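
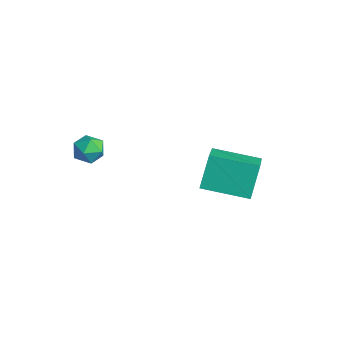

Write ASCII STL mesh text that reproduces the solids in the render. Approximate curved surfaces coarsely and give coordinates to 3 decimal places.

solid 
facet normal -0.407 -0.176 0.896
outer loop
vertex -3.148 -3.179 0.598
vertex -2.842 -3.86 0.603
vertex -2.467 -3.28 0.887
endloop
endfacet
facet normal -0.268 0.519 0.812
outer loop
vertex -3.148 -3.179 0.598
vertex -2.467 -3.28 0.887
vertex -2.607 -2.684 0.46
endloop
endfacet
facet normal -0.622 0.746 0.236
outer loop
vertex -3.148 -3.179 0.598
vertex -2.607 -2.684 0.46
vertex -3.068 -2.895 -0.088
endloop
endfacet
facet normal -0.981 0.193 -0.035
outer loop
vertex -3.148 -3.179 0.598
vertex -3.068 -2.895 -0.088
vertex -3.214 -3.622 0.001
endloop
endfacet
facet normal -0.847 -0.378 0.374
outer loop
vertex -3.148 -3.179 0.598
vertex -3.214 -3.622 0.001
vertex -2.842 -3.86 0.603
endloop
endfacet
facet normal 0.431 0.590 0.683
outer loop
vertex -2.607 -2.684 0.46
vertex -2.467 -3.28 0.887
vertex -1.966 -3.058 0.379
endloop
endfacet
facet normal 0.206 -0.535 0.819
outer loop
vertex -2.467 -3.28 0.887
vertex -2.842 -3.86 0.603
vertex -2.112 -3.785 0.468
endloop
endfacet
facet normal -0.506 -0.862 -0.028
outer loop
vertex -2.842 -3.86 0.603
vertex -3.214 -3.622 0.001
vertex -2.573 -3.996 -0.08
endloop
endfacet
facet normal -0.724 0.061 -0.687
outer loop
vertex -3.214 -3.622 0.001
vertex -3.068 -2.895 -0.088
vertex -2.713 -3.4 -0.507
endloop
endfacet
facet normal -0.144 0.958 -0.248
outer loop
vertex -3.068 -2.895 -0.088
vertex -2.607 -2.684 0.46
vertex -2.338 -2.82 -0.223
endloop
endfacet
facet normal 0.981 -0.193 0.035
outer loop
vertex -2.032 -3.501 -0.218
vertex -1.966 -3.058 0.379
vertex -2.112 -3.785 0.468
endloop
endfacet
facet normal 0.622 -0.746 -0.236
outer loop
vertex -2.032 -3.501 -0.218
vertex -2.112 -3.785 0.468
vertex -2.573 -3.996 -0.08
endloop
endfacet
facet normal 0.268 -0.519 -0.812
outer loop
vertex -2.032 -3.501 -0.218
vertex -2.573 -3.996 -0.08
vertex -2.713 -3.4 -0.507
endloop
endfacet
facet normal 0.407 0.176 -0.896
outer loop
vertex -2.032 -3.501 -0.218
vertex -2.713 -3.4 -0.507
vertex -2.338 -2.82 -0.223
endloop
endfacet
facet normal 0.847 0.378 -0.374
outer loop
vertex -2.032 -3.501 -0.218
vertex -2.338 -2.82 -0.223
vertex -1.966 -3.058 0.379
endloop
endfacet
facet normal 0.724 -0.061 0.687
outer loop
vertex -2.112 -3.785 0.468
vertex -1.966 -3.058 0.379
vertex -2.467 -3.28 0.887
endloop
endfacet
facet normal 0.144 -0.958 0.248
outer loop
vertex -2.573 -3.996 -0.08
vertex -2.112 -3.785 0.468
vertex -2.842 -3.86 0.603
endloop
endfacet
facet normal -0.431 -0.590 -0.683
outer loop
vertex -2.713 -3.4 -0.507
vertex -2.573 -3.996 -0.08
vertex -3.214 -3.622 0.001
endloop
endfacet
facet normal -0.206 0.535 -0.819
outer loop
vertex -2.338 -2.82 -0.223
vertex -2.713 -3.4 -0.507
vertex -3.068 -2.895 -0.088
endloop
endfacet
facet normal 0.506 0.862 0.028
outer loop
vertex -1.966 -3.058 0.379
vertex -2.338 -2.82 -0.223
vertex -2.607 -2.684 0.46
endloop
endfacet
facet normal -0.316 0.434 0.844
outer loop
vertex 1.133 0.08 1.227
vertex 2.385 1.643 0.893
vertex -0.388 1.067 0.149
endloop
endfacet
facet normal -0.616 -0.770 0.165
outer loop
vertex 0.115 0.377 -1.193
vertex 1.133 0.08 1.227
vertex -0.388 1.067 0.149
endloop
endfacet
facet normal -0.316 0.434 0.843
outer loop
vertex -0.388 1.067 0.149
vertex 2.385 1.643 0.893
vertex 0.864 2.63 -0.186
endloop
endfacet
facet normal -0.721 0.468 -0.511
outer loop
vertex 0.864 2.63 -0.186
vertex 0.115 0.377 -1.193
vertex -0.388 1.067 0.149
endloop
endfacet
facet normal 0.721 -0.468 0.511
outer loop
vertex 1.133 0.08 1.227
vertex 2.888 0.953 -0.449
vertex 2.385 1.643 0.893
endloop
endfacet
facet normal -0.617 -0.770 0.165
outer loop
vertex 1.636 -0.61 -0.114
vertex 1.133 0.08 1.227
vertex 0.115 0.377 -1.193
endloop
endfacet
facet normal 0.721 -0.468 0.511
outer loop
vertex 1.636 -0.61 -0.114
vertex 2.888 0.953 -0.449
vertex 1.133 0.08 1.227
endloop
endfacet
facet normal 0.617 0.770 -0.165
outer loop
vertex 2.385 1.643 0.893
vertex 2.888 0.953 -0.449
vertex 0.864 2.63 -0.186
endloop
endfacet
facet normal -0.721 0.468 -0.511
outer loop
vertex 1.367 1.94 -1.527
vertex 0.115 0.377 -1.193
vertex 0.864 2.63 -0.186
endloop
endfacet
facet normal 0.616 0.770 -0.165
outer loop
vertex 0.864 2.63 -0.186
vertex 2.888 0.953 -0.449
vertex 1.367 1.94 -1.527
endloop
endfacet
facet normal 0.317 -0.434 -0.843
outer loop
vertex 1.367 1.94 -1.527
vertex 1.636 -0.61 -0.114
vertex 0.115 0.377 -1.193
endloop
endfacet
facet normal 0.316 -0.434 -0.844
outer loop
vertex 2.888 0.953 -0.449
vertex 1.636 -0.61 -0.114
vertex 1.367 1.94 -1.527
endloop
endfacet

endsolid


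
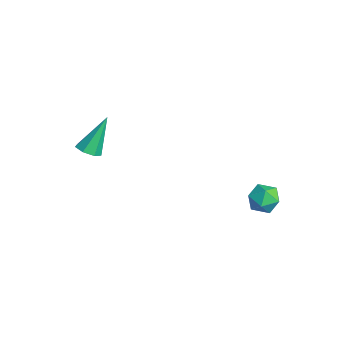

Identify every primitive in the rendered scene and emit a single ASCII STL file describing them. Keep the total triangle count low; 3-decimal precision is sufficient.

solid 
facet normal 0.171 -0.510 -0.843
outer loop
vertex -3.373 -2.801 1.023
vertex -3.804 -2.429 0.71
vertex -3.165 -2.335 0.783
endloop
endfacet
facet normal 0.831 -0.088 0.550
outer loop
vertex -3.373 -2.801 1.023
vertex -3.165 -2.335 0.783
vertex -4.156 -1.391 2.43
endloop
endfacet
facet normal 0.171 -0.510 -0.843
outer loop
vertex -3.165 -2.335 0.783
vertex -3.804 -2.429 0.71
vertex -3.439 -1.939 0.488
endloop
endfacet
facet normal 0.776 0.620 0.112
outer loop
vertex -3.165 -2.335 0.783
vertex -3.439 -1.939 0.488
vertex -4.156 -1.391 2.43
endloop
endfacet
facet normal 0.171 -0.509 -0.843
outer loop
vertex -3.439 -1.939 0.488
vertex -3.804 -2.429 0.71
vertex -3.988 -1.913 0.361
endloop
endfacet
facet normal 0.100 0.967 -0.236
outer loop
vertex -3.439 -1.939 0.488
vertex -3.988 -1.913 0.361
vertex -4.156 -1.391 2.43
endloop
endfacet
facet normal 0.173 -0.509 -0.843
outer loop
vertex -3.988 -1.913 0.361
vertex -3.804 -2.429 0.71
vertex -4.398 -2.276 0.496
endloop
endfacet
facet normal -0.686 0.690 -0.230
outer loop
vertex -3.988 -1.913 0.361
vertex -4.398 -2.276 0.496
vertex -4.156 -1.391 2.43
endloop
endfacet
facet normal 0.173 -0.509 -0.843
outer loop
vertex -4.398 -2.276 0.496
vertex -3.804 -2.429 0.71
vertex -4.361 -2.754 0.792
endloop
endfacet
facet normal -0.992 0.000 0.124
outer loop
vertex -4.398 -2.276 0.496
vertex -4.361 -2.754 0.792
vertex -4.156 -1.391 2.43
endloop
endfacet
facet normal 0.173 -0.509 -0.843
outer loop
vertex -4.361 -2.754 0.792
vertex -3.804 -2.429 0.71
vertex -3.905 -2.988 1.027
endloop
endfacet
facet normal -0.588 -0.584 0.560
outer loop
vertex -4.361 -2.754 0.792
vertex -3.905 -2.988 1.027
vertex -4.156 -1.391 2.43
endloop
endfacet
facet normal 0.173 -0.509 -0.843
outer loop
vertex -3.905 -2.988 1.027
vertex -3.804 -2.429 0.71
vertex -3.373 -2.801 1.023
endloop
endfacet
facet normal 0.225 -0.623 0.749
outer loop
vertex -3.905 -2.988 1.027
vertex -3.373 -2.801 1.023
vertex -4.156 -1.391 2.43
endloop
endfacet
facet normal -0.717 0.519 0.465
outer loop
vertex 1.318 3.973 0.123
vertex 1.429 3.521 0.799
vertex 1.859 4.211 0.692
endloop
endfacet
facet normal -0.385 0.923 -0.020
outer loop
vertex 1.318 3.973 0.123
vertex 1.859 4.211 0.692
vertex 2.047 4.272 -0.104
endloop
endfacet
facet normal -0.452 0.604 -0.657
outer loop
vertex 1.318 3.973 0.123
vertex 2.047 4.272 -0.104
vertex 1.734 3.619 -0.489
endloop
endfacet
facet normal -0.826 0.004 -0.564
outer loop
vertex 1.318 3.973 0.123
vertex 1.734 3.619 -0.489
vertex 1.351 3.155 0.069
endloop
endfacet
facet normal -0.990 -0.049 0.130
outer loop
vertex 1.318 3.973 0.123
vertex 1.351 3.155 0.069
vertex 1.429 3.521 0.799
endloop
endfacet
facet normal 0.309 0.940 0.145
outer loop
vertex 2.047 4.272 -0.104
vertex 1.859 4.211 0.692
vertex 2.609 4.005 0.431
endloop
endfacet
facet normal -0.229 0.287 0.930
outer loop
vertex 1.859 4.211 0.692
vertex 1.429 3.521 0.799
vertex 2.226 3.541 0.989
endloop
endfacet
facet normal -0.670 -0.632 0.389
outer loop
vertex 1.429 3.521 0.799
vertex 1.351 3.155 0.069
vertex 1.913 2.888 0.604
endloop
endfacet
facet normal -0.405 -0.547 -0.733
outer loop
vertex 1.351 3.155 0.069
vertex 1.734 3.619 -0.489
vertex 2.101 2.949 -0.192
endloop
endfacet
facet normal 0.200 0.425 -0.883
outer loop
vertex 1.734 3.619 -0.489
vertex 2.047 4.272 -0.104
vertex 2.531 3.639 -0.299
endloop
endfacet
facet normal 0.826 -0.004 0.564
outer loop
vertex 2.642 3.187 0.377
vertex 2.609 4.005 0.431
vertex 2.226 3.541 0.989
endloop
endfacet
facet normal 0.452 -0.604 0.657
outer loop
vertex 2.642 3.187 0.377
vertex 2.226 3.541 0.989
vertex 1.913 2.888 0.604
endloop
endfacet
facet normal 0.385 -0.923 0.020
outer loop
vertex 2.642 3.187 0.377
vertex 1.913 2.888 0.604
vertex 2.101 2.949 -0.192
endloop
endfacet
facet normal 0.717 -0.519 -0.465
outer loop
vertex 2.642 3.187 0.377
vertex 2.101 2.949 -0.192
vertex 2.531 3.639 -0.299
endloop
endfacet
facet normal 0.990 0.049 -0.130
outer loop
vertex 2.642 3.187 0.377
vertex 2.531 3.639 -0.299
vertex 2.609 4.005 0.431
endloop
endfacet
facet normal 0.405 0.547 0.733
outer loop
vertex 2.226 3.541 0.989
vertex 2.609 4.005 0.431
vertex 1.859 4.211 0.692
endloop
endfacet
facet normal -0.200 -0.425 0.883
outer loop
vertex 1.913 2.888 0.604
vertex 2.226 3.541 0.989
vertex 1.429 3.521 0.799
endloop
endfacet
facet normal -0.309 -0.940 -0.145
outer loop
vertex 2.101 2.949 -0.192
vertex 1.913 2.888 0.604
vertex 1.351 3.155 0.069
endloop
endfacet
facet normal 0.229 -0.287 -0.930
outer loop
vertex 2.531 3.639 -0.299
vertex 2.101 2.949 -0.192
vertex 1.734 3.619 -0.489
endloop
endfacet
facet normal 0.670 0.632 -0.389
outer loop
vertex 2.609 4.005 0.431
vertex 2.531 3.639 -0.299
vertex 2.047 4.272 -0.104
endloop
endfacet

endsolid


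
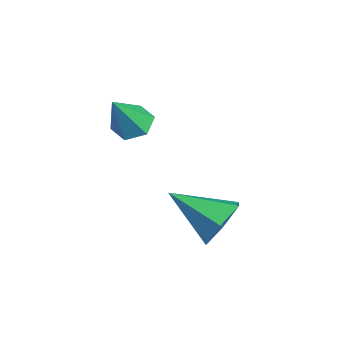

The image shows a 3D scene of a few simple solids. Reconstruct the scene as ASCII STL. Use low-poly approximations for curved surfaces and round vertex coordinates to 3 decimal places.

solid 
facet normal -0.341 0.432 -0.835
outer loop
vertex -1.705 -1.581 2.674
vertex -2.193 -1.206 3.067
vertex -1.531 -0.925 2.942
endloop
endfacet
facet normal 0.971 -0.214 -0.106
outer loop
vertex -1.705 -1.581 2.674
vertex -1.531 -0.925 2.942
vertex -1.587 -1.974 4.553
endloop
endfacet
facet normal -0.341 0.432 -0.835
outer loop
vertex -1.531 -0.925 2.942
vertex -2.193 -1.206 3.067
vertex -2.018 -0.55 3.335
endloop
endfacet
facet normal 0.738 0.554 0.386
outer loop
vertex -1.531 -0.925 2.942
vertex -2.018 -0.55 3.335
vertex -1.587 -1.974 4.553
endloop
endfacet
facet normal -0.339 0.432 -0.836
outer loop
vertex -2.018 -0.55 3.335
vertex -2.193 -1.206 3.067
vertex -2.681 -0.83 3.459
endloop
endfacet
facet normal -0.119 0.624 0.772
outer loop
vertex -2.018 -0.55 3.335
vertex -2.681 -0.83 3.459
vertex -1.587 -1.974 4.553
endloop
endfacet
facet normal -0.340 0.431 -0.836
outer loop
vertex -2.681 -0.83 3.459
vertex -2.193 -1.206 3.067
vertex -2.855 -1.487 3.191
endloop
endfacet
facet normal -0.743 -0.075 0.665
outer loop
vertex -2.681 -0.83 3.459
vertex -2.855 -1.487 3.191
vertex -1.587 -1.974 4.553
endloop
endfacet
facet normal -0.340 0.433 -0.835
outer loop
vertex -2.855 -1.487 3.191
vertex -2.193 -1.206 3.067
vertex -2.367 -1.862 2.798
endloop
endfacet
facet normal -0.509 -0.843 0.172
outer loop
vertex -2.855 -1.487 3.191
vertex -2.367 -1.862 2.798
vertex -1.587 -1.974 4.553
endloop
endfacet
facet normal -0.340 0.433 -0.835
outer loop
vertex -2.367 -1.862 2.798
vertex -2.193 -1.206 3.067
vertex -1.705 -1.581 2.674
endloop
endfacet
facet normal 0.348 -0.913 -0.213
outer loop
vertex -2.367 -1.862 2.798
vertex -1.705 -1.581 2.674
vertex -1.587 -1.974 4.553
endloop
endfacet
facet normal 0.499 0.718 -0.486
outer loop
vertex 2.18 0.404 1.145
vertex 1.357 0.639 0.647
vertex 1.558 1.083 1.509
endloop
endfacet
facet normal 0.345 -0.178 0.922
outer loop
vertex 2.18 0.404 1.145
vertex 1.558 1.083 1.509
vertex 0.383 -0.759 1.593
endloop
endfacet
facet normal 0.501 0.717 -0.486
outer loop
vertex 1.558 1.083 1.509
vertex 1.357 0.639 0.647
vertex 0.736 1.319 1.01
endloop
endfacet
facet normal -0.426 0.311 0.849
outer loop
vertex 1.558 1.083 1.509
vertex 0.736 1.319 1.01
vertex 0.383 -0.759 1.593
endloop
endfacet
facet normal 0.501 0.717 -0.486
outer loop
vertex 0.736 1.319 1.01
vertex 1.357 0.639 0.647
vertex 0.535 0.875 0.148
endloop
endfacet
facet normal -0.972 0.200 0.124
outer loop
vertex 0.736 1.319 1.01
vertex 0.535 0.875 0.148
vertex 0.383 -0.759 1.593
endloop
endfacet
facet normal 0.500 0.717 -0.485
outer loop
vertex 0.535 0.875 0.148
vertex 1.357 0.639 0.647
vertex 1.157 0.195 -0.215
endloop
endfacet
facet normal -0.747 -0.400 -0.531
outer loop
vertex 0.535 0.875 0.148
vertex 1.157 0.195 -0.215
vertex 0.383 -0.759 1.593
endloop
endfacet
facet normal 0.499 0.718 -0.485
outer loop
vertex 1.157 0.195 -0.215
vertex 1.357 0.639 0.647
vertex 1.979 -0.04 0.283
endloop
endfacet
facet normal 0.024 -0.888 -0.459
outer loop
vertex 1.157 0.195 -0.215
vertex 1.979 -0.04 0.283
vertex 0.383 -0.759 1.593
endloop
endfacet
facet normal 0.499 0.718 -0.486
outer loop
vertex 1.979 -0.04 0.283
vertex 1.357 0.639 0.647
vertex 2.18 0.404 1.145
endloop
endfacet
facet normal 0.570 -0.777 0.267
outer loop
vertex 1.979 -0.04 0.283
vertex 2.18 0.404 1.145
vertex 0.383 -0.759 1.593
endloop
endfacet

endsolid


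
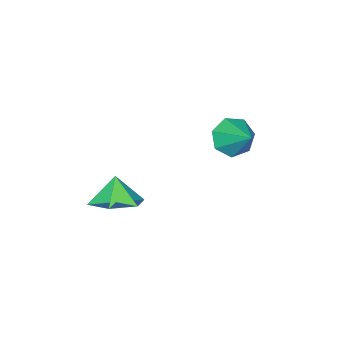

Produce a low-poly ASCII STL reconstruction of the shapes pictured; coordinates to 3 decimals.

solid 
facet normal 0.356 0.300 -0.885
outer loop
vertex 3.01 0.244 -2.855
vertex 2.194 -0.136 -3.312
vertex 2.192 0.82 -2.989
endloop
endfacet
facet normal 0.140 0.408 0.902
outer loop
vertex 3.01 0.244 -2.855
vertex 2.192 0.82 -2.989
vertex 1.806 -0.464 -2.348
endloop
endfacet
facet normal 0.356 0.300 -0.885
outer loop
vertex 2.192 0.82 -2.989
vertex 2.194 -0.136 -3.312
vertex 1.376 0.44 -3.446
endloop
endfacet
facet normal -0.589 0.496 0.639
outer loop
vertex 2.192 0.82 -2.989
vertex 1.376 0.44 -3.446
vertex 1.806 -0.464 -2.348
endloop
endfacet
facet normal 0.356 0.300 -0.885
outer loop
vertex 1.376 0.44 -3.446
vertex 2.194 -0.136 -3.312
vertex 1.378 -0.517 -3.77
endloop
endfacet
facet normal -0.952 -0.100 0.290
outer loop
vertex 1.376 0.44 -3.446
vertex 1.378 -0.517 -3.77
vertex 1.806 -0.464 -2.348
endloop
endfacet
facet normal 0.356 0.300 -0.885
outer loop
vertex 1.378 -0.517 -3.77
vertex 2.194 -0.136 -3.312
vertex 2.196 -1.093 -3.636
endloop
endfacet
facet normal -0.586 -0.784 0.206
outer loop
vertex 1.378 -0.517 -3.77
vertex 2.196 -1.093 -3.636
vertex 1.806 -0.464 -2.348
endloop
endfacet
facet normal 0.356 0.300 -0.885
outer loop
vertex 2.196 -1.093 -3.636
vertex 2.194 -0.136 -3.312
vertex 3.013 -0.713 -3.178
endloop
endfacet
facet normal 0.143 -0.872 0.469
outer loop
vertex 2.196 -1.093 -3.636
vertex 3.013 -0.713 -3.178
vertex 1.806 -0.464 -2.348
endloop
endfacet
facet normal 0.356 0.300 -0.885
outer loop
vertex 3.013 -0.713 -3.178
vertex 2.194 -0.136 -3.312
vertex 3.01 0.244 -2.855
endloop
endfacet
facet normal 0.506 -0.274 0.818
outer loop
vertex 3.013 -0.713 -3.178
vertex 3.01 0.244 -2.855
vertex 1.806 -0.464 -2.348
endloop
endfacet
facet normal -0.316 -0.748 -0.584
outer loop
vertex -1.511 1.985 -2.315
vertex -1.984 1.693 -1.685
vertex -2.191 2.246 -2.282
endloop
endfacet
facet normal 0.299 0.837 -0.458
outer loop
vertex -1.511 1.985 -2.315
vertex -2.191 2.246 -2.282
vertex -1.516 2.807 -0.815
endloop
endfacet
facet normal -0.314 -0.748 -0.584
outer loop
vertex -2.191 2.246 -2.282
vertex -1.984 1.693 -1.685
vertex -2.715 2.09 -1.8
endloop
endfacet
facet normal -0.410 0.899 -0.155
outer loop
vertex -2.191 2.246 -2.282
vertex -2.715 2.09 -1.8
vertex -1.516 2.807 -0.815
endloop
endfacet
facet normal -0.314 -0.748 -0.585
outer loop
vertex -2.715 2.09 -1.8
vertex -1.984 1.693 -1.685
vertex -2.689 1.635 -1.232
endloop
endfacet
facet normal -0.703 0.539 0.464
outer loop
vertex -2.715 2.09 -1.8
vertex -2.689 1.635 -1.232
vertex -1.516 2.807 -0.815
endloop
endfacet
facet normal -0.314 -0.748 -0.585
outer loop
vertex -2.689 1.635 -1.232
vertex -1.984 1.693 -1.685
vertex -2.132 1.223 -1.005
endloop
endfacet
facet normal -0.359 0.028 0.933
outer loop
vertex -2.689 1.635 -1.232
vertex -2.132 1.223 -1.005
vertex -1.516 2.807 -0.815
endloop
endfacet
facet normal -0.315 -0.747 -0.585
outer loop
vertex -2.132 1.223 -1.005
vertex -1.984 1.693 -1.685
vertex -1.464 1.165 -1.29
endloop
endfacet
facet normal 0.362 -0.248 0.899
outer loop
vertex -2.132 1.223 -1.005
vertex -1.464 1.165 -1.29
vertex -1.516 2.807 -0.815
endloop
endfacet
facet normal -0.316 -0.748 -0.584
outer loop
vertex -1.464 1.165 -1.29
vertex -1.984 1.693 -1.685
vertex -1.188 1.504 -1.873
endloop
endfacet
facet normal 0.918 -0.083 0.387
outer loop
vertex -1.464 1.165 -1.29
vertex -1.188 1.504 -1.873
vertex -1.516 2.807 -0.815
endloop
endfacet
facet normal -0.315 -0.748 -0.584
outer loop
vertex -1.188 1.504 -1.873
vertex -1.984 1.693 -1.685
vertex -1.511 1.985 -2.315
endloop
endfacet
facet normal 0.891 0.400 -0.216
outer loop
vertex -1.188 1.504 -1.873
vertex -1.511 1.985 -2.315
vertex -1.516 2.807 -0.815
endloop
endfacet

endsolid


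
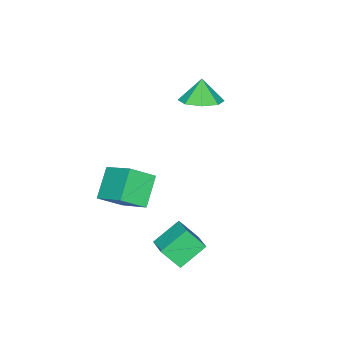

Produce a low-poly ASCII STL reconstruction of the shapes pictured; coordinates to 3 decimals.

solid 
facet normal -0.769 -0.260 0.584
outer loop
vertex 0.389 -3.288 -0.566
vertex 0.7 -1.743 0.531
vertex -0.47 -2.545 -1.368
endloop
endfacet
facet normal -0.162 -0.804 -0.571
outer loop
vertex 0.8 -2.117 -2.331
vertex 0.389 -3.288 -0.566
vertex -0.47 -2.545 -1.368
endloop
endfacet
facet normal -0.770 -0.259 0.584
outer loop
vertex -0.47 -2.545 -1.368
vertex 0.7 -1.743 0.531
vertex -0.159 -1.0 -0.272
endloop
endfacet
facet normal -0.618 0.534 -0.577
outer loop
vertex -0.159 -1.0 -0.272
vertex 0.8 -2.117 -2.331
vertex -0.47 -2.545 -1.368
endloop
endfacet
facet normal 0.618 -0.534 0.577
outer loop
vertex 0.389 -3.288 -0.566
vertex 1.97 -1.315 -0.432
vertex 0.7 -1.743 0.531
endloop
endfacet
facet normal -0.162 -0.805 -0.571
outer loop
vertex 1.659 -2.86 -1.528
vertex 0.389 -3.288 -0.566
vertex 0.8 -2.117 -2.331
endloop
endfacet
facet normal 0.617 -0.534 0.578
outer loop
vertex 1.659 -2.86 -1.528
vertex 1.97 -1.315 -0.432
vertex 0.389 -3.288 -0.566
endloop
endfacet
facet normal 0.162 0.805 0.571
outer loop
vertex 0.7 -1.743 0.531
vertex 1.97 -1.315 -0.432
vertex -0.159 -1.0 -0.272
endloop
endfacet
facet normal -0.617 0.534 -0.577
outer loop
vertex 1.111 -0.572 -1.234
vertex 0.8 -2.117 -2.331
vertex -0.159 -1.0 -0.272
endloop
endfacet
facet normal 0.162 0.804 0.572
outer loop
vertex -0.159 -1.0 -0.272
vertex 1.97 -1.315 -0.432
vertex 1.111 -0.572 -1.234
endloop
endfacet
facet normal 0.770 0.259 -0.583
outer loop
vertex 1.111 -0.572 -1.234
vertex 1.659 -2.86 -1.528
vertex 0.8 -2.117 -2.331
endloop
endfacet
facet normal 0.769 0.259 -0.584
outer loop
vertex 1.97 -1.315 -0.432
vertex 1.659 -2.86 -1.528
vertex 1.111 -0.572 -1.234
endloop
endfacet
facet normal -0.791 0.319 0.521
outer loop
vertex 0.764 0.902 -1.586
vertex 1.381 1.752 -1.17
vertex 0.396 1.674 -2.618
endloop
endfacet
facet normal -0.546 -0.752 -0.368
outer loop
vertex 1.599 1.188 -3.41
vertex 0.764 0.902 -1.586
vertex 0.396 1.674 -2.618
endloop
endfacet
facet normal -0.791 0.320 0.521
outer loop
vertex 0.396 1.674 -2.618
vertex 1.381 1.752 -1.17
vertex 1.014 2.524 -2.202
endloop
endfacet
facet normal -0.274 0.576 -0.770
outer loop
vertex 1.014 2.524 -2.202
vertex 1.599 1.188 -3.41
vertex 0.396 1.674 -2.618
endloop
endfacet
facet normal 0.274 -0.576 0.770
outer loop
vertex 0.764 0.902 -1.586
vertex 2.584 1.266 -1.962
vertex 1.381 1.752 -1.17
endloop
endfacet
facet normal -0.547 -0.752 -0.368
outer loop
vertex 1.966 0.416 -2.378
vertex 0.764 0.902 -1.586
vertex 1.599 1.188 -3.41
endloop
endfacet
facet normal 0.274 -0.576 0.770
outer loop
vertex 1.966 0.416 -2.378
vertex 2.584 1.266 -1.962
vertex 0.764 0.902 -1.586
endloop
endfacet
facet normal 0.546 0.752 0.368
outer loop
vertex 1.381 1.752 -1.17
vertex 2.584 1.266 -1.962
vertex 1.014 2.524 -2.202
endloop
endfacet
facet normal -0.274 0.576 -0.770
outer loop
vertex 2.216 2.038 -2.994
vertex 1.599 1.188 -3.41
vertex 1.014 2.524 -2.202
endloop
endfacet
facet normal 0.547 0.752 0.368
outer loop
vertex 1.014 2.524 -2.202
vertex 2.584 1.266 -1.962
vertex 2.216 2.038 -2.994
endloop
endfacet
facet normal 0.792 -0.320 -0.521
outer loop
vertex 2.216 2.038 -2.994
vertex 1.966 0.416 -2.378
vertex 1.599 1.188 -3.41
endloop
endfacet
facet normal 0.791 -0.320 -0.521
outer loop
vertex 2.584 1.266 -1.962
vertex 1.966 0.416 -2.378
vertex 2.216 2.038 -2.994
endloop
endfacet
facet normal 0.383 0.243 -0.891
outer loop
vertex -2.517 -0.263 3.281
vertex -3.246 -0.808 2.819
vertex -3.153 0.161 3.123
endloop
endfacet
facet normal 0.098 0.473 0.875
outer loop
vertex -2.517 -0.263 3.281
vertex -3.153 0.161 3.123
vertex -3.694 -1.092 3.861
endloop
endfacet
facet normal 0.384 0.243 -0.891
outer loop
vertex -3.153 0.161 3.123
vertex -3.246 -0.808 2.819
vertex -3.843 0.018 2.787
endloop
endfacet
facet normal -0.449 0.589 0.671
outer loop
vertex -3.153 0.161 3.123
vertex -3.843 0.018 2.787
vertex -3.694 -1.092 3.861
endloop
endfacet
facet normal 0.383 0.243 -0.891
outer loop
vertex -3.843 0.018 2.787
vertex -3.246 -0.808 2.819
vertex -4.183 -0.609 2.47
endloop
endfacet
facet normal -0.875 0.271 0.402
outer loop
vertex -3.843 0.018 2.787
vertex -4.183 -0.609 2.47
vertex -3.694 -1.092 3.861
endloop
endfacet
facet normal 0.384 0.243 -0.891
outer loop
vertex -4.183 -0.609 2.47
vertex -3.246 -0.808 2.819
vertex -3.974 -1.352 2.357
endloop
endfacet
facet normal -0.929 -0.295 0.224
outer loop
vertex -4.183 -0.609 2.47
vertex -3.974 -1.352 2.357
vertex -3.694 -1.092 3.861
endloop
endfacet
facet normal 0.384 0.243 -0.891
outer loop
vertex -3.974 -1.352 2.357
vertex -3.246 -0.808 2.819
vertex -3.338 -1.777 2.515
endloop
endfacet
facet normal -0.580 -0.778 0.242
outer loop
vertex -3.974 -1.352 2.357
vertex -3.338 -1.777 2.515
vertex -3.694 -1.092 3.861
endloop
endfacet
facet normal 0.383 0.243 -0.891
outer loop
vertex -3.338 -1.777 2.515
vertex -3.246 -0.808 2.819
vertex -2.648 -1.634 2.851
endloop
endfacet
facet normal -0.032 -0.894 0.447
outer loop
vertex -3.338 -1.777 2.515
vertex -2.648 -1.634 2.851
vertex -3.694 -1.092 3.861
endloop
endfacet
facet normal 0.383 0.243 -0.891
outer loop
vertex -2.648 -1.634 2.851
vertex -3.246 -0.808 2.819
vertex -2.308 -1.007 3.168
endloop
endfacet
facet normal 0.394 -0.576 0.717
outer loop
vertex -2.648 -1.634 2.851
vertex -2.308 -1.007 3.168
vertex -3.694 -1.092 3.861
endloop
endfacet
facet normal 0.383 0.243 -0.891
outer loop
vertex -2.308 -1.007 3.168
vertex -3.246 -0.808 2.819
vertex -2.517 -0.263 3.281
endloop
endfacet
facet normal 0.448 -0.010 0.894
outer loop
vertex -2.308 -1.007 3.168
vertex -2.517 -0.263 3.281
vertex -3.694 -1.092 3.861
endloop
endfacet

endsolid


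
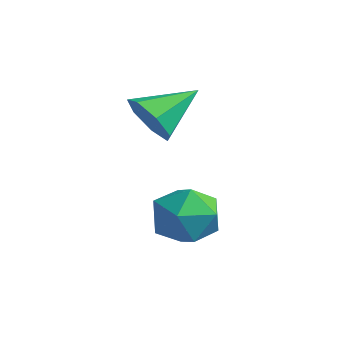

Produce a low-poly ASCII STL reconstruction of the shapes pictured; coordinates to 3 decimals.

solid 
facet normal -0.079 -0.866 -0.494
outer loop
vertex -1.357 -0.534 2.236
vertex -2.288 -0.211 1.818
vertex -1.3 -0.079 1.429
endloop
endfacet
facet normal 0.930 0.289 0.229
outer loop
vertex -1.357 -0.534 2.236
vertex -1.3 -0.079 1.429
vertex -2.132 1.511 2.802
endloop
endfacet
facet normal -0.079 -0.866 -0.494
outer loop
vertex -1.3 -0.079 1.429
vertex -2.288 -0.211 1.818
vertex -1.987 0.277 0.915
endloop
endfacet
facet normal 0.636 0.667 -0.388
outer loop
vertex -1.3 -0.079 1.429
vertex -1.987 0.277 0.915
vertex -2.132 1.511 2.802
endloop
endfacet
facet normal -0.078 -0.866 -0.494
outer loop
vertex -1.987 0.277 0.915
vertex -2.288 -0.211 1.818
vertex -2.901 0.265 1.081
endloop
endfacet
facet normal -0.111 0.828 -0.550
outer loop
vertex -1.987 0.277 0.915
vertex -2.901 0.265 1.081
vertex -2.132 1.511 2.802
endloop
endfacet
facet normal -0.078 -0.866 -0.494
outer loop
vertex -2.901 0.265 1.081
vertex -2.288 -0.211 1.818
vertex -3.353 -0.106 1.802
endloop
endfacet
facet normal -0.749 0.649 -0.135
outer loop
vertex -2.901 0.265 1.081
vertex -3.353 -0.106 1.802
vertex -2.132 1.511 2.802
endloop
endfacet
facet normal -0.078 -0.866 -0.494
outer loop
vertex -3.353 -0.106 1.802
vertex -2.288 -0.211 1.818
vertex -3.003 -0.556 2.535
endloop
endfacet
facet normal -0.796 0.265 0.543
outer loop
vertex -3.353 -0.106 1.802
vertex -3.003 -0.556 2.535
vertex -2.132 1.511 2.802
endloop
endfacet
facet normal -0.079 -0.865 -0.495
outer loop
vertex -3.003 -0.556 2.535
vertex -2.288 -0.211 1.818
vertex -2.115 -0.747 2.728
endloop
endfacet
facet normal -0.219 -0.034 0.975
outer loop
vertex -3.003 -0.556 2.535
vertex -2.115 -0.747 2.728
vertex -2.132 1.511 2.802
endloop
endfacet
facet normal -0.078 -0.865 -0.495
outer loop
vertex -2.115 -0.747 2.728
vertex -2.288 -0.211 1.818
vertex -1.357 -0.534 2.236
endloop
endfacet
facet normal 0.549 -0.023 0.836
outer loop
vertex -2.115 -0.747 2.728
vertex -1.357 -0.534 2.236
vertex -2.132 1.511 2.802
endloop
endfacet
facet normal -0.966 0.254 -0.043
outer loop
vertex -0.038 -0.013 -1.504
vertex -0.351 -1.187 -1.396
vertex -0.214 -0.498 -0.399
endloop
endfacet
facet normal -0.578 0.777 0.249
outer loop
vertex -0.038 -0.013 -1.504
vertex -0.214 -0.498 -0.399
vertex 0.722 0.26 -0.59
endloop
endfacet
facet normal -0.079 0.971 -0.224
outer loop
vertex -0.038 -0.013 -1.504
vertex 0.722 0.26 -0.59
vertex 1.164 0.039 -1.705
endloop
endfacet
facet normal -0.160 0.568 -0.807
outer loop
vertex -0.038 -0.013 -1.504
vertex 1.164 0.039 -1.705
vertex 0.501 -0.855 -2.203
endloop
endfacet
facet normal -0.707 0.125 -0.696
outer loop
vertex -0.038 -0.013 -1.504
vertex 0.501 -0.855 -2.203
vertex -0.351 -1.187 -1.396
endloop
endfacet
facet normal -0.247 0.512 0.823
outer loop
vertex 0.722 0.26 -0.59
vertex -0.214 -0.498 -0.399
vertex 0.879 -0.745 0.083
endloop
endfacet
facet normal -0.874 -0.334 0.351
outer loop
vertex -0.214 -0.498 -0.399
vertex -0.351 -1.187 -1.396
vertex 0.216 -1.639 -0.415
endloop
endfacet
facet normal -0.456 -0.543 -0.705
outer loop
vertex -0.351 -1.187 -1.396
vertex 0.501 -0.855 -2.203
vertex 0.658 -1.86 -1.53
endloop
endfacet
facet normal 0.430 0.174 -0.886
outer loop
vertex 0.501 -0.855 -2.203
vertex 1.164 0.039 -1.705
vertex 1.594 -1.102 -1.721
endloop
endfacet
facet normal 0.559 0.827 0.058
outer loop
vertex 1.164 0.039 -1.705
vertex 0.722 0.26 -0.59
vertex 1.731 -0.413 -0.724
endloop
endfacet
facet normal 0.160 -0.568 0.807
outer loop
vertex 1.418 -1.587 -0.616
vertex 0.879 -0.745 0.083
vertex 0.216 -1.639 -0.415
endloop
endfacet
facet normal 0.079 -0.971 0.224
outer loop
vertex 1.418 -1.587 -0.616
vertex 0.216 -1.639 -0.415
vertex 0.658 -1.86 -1.53
endloop
endfacet
facet normal 0.578 -0.777 -0.249
outer loop
vertex 1.418 -1.587 -0.616
vertex 0.658 -1.86 -1.53
vertex 1.594 -1.102 -1.721
endloop
endfacet
facet normal 0.966 -0.254 0.043
outer loop
vertex 1.418 -1.587 -0.616
vertex 1.594 -1.102 -1.721
vertex 1.731 -0.413 -0.724
endloop
endfacet
facet normal 0.707 -0.125 0.696
outer loop
vertex 1.418 -1.587 -0.616
vertex 1.731 -0.413 -0.724
vertex 0.879 -0.745 0.083
endloop
endfacet
facet normal -0.430 -0.174 0.886
outer loop
vertex 0.216 -1.639 -0.415
vertex 0.879 -0.745 0.083
vertex -0.214 -0.498 -0.399
endloop
endfacet
facet normal -0.559 -0.827 -0.058
outer loop
vertex 0.658 -1.86 -1.53
vertex 0.216 -1.639 -0.415
vertex -0.351 -1.187 -1.396
endloop
endfacet
facet normal 0.247 -0.512 -0.823
outer loop
vertex 1.594 -1.102 -1.721
vertex 0.658 -1.86 -1.53
vertex 0.501 -0.855 -2.203
endloop
endfacet
facet normal 0.874 0.334 -0.351
outer loop
vertex 1.731 -0.413 -0.724
vertex 1.594 -1.102 -1.721
vertex 1.164 0.039 -1.705
endloop
endfacet
facet normal 0.456 0.543 0.705
outer loop
vertex 0.879 -0.745 0.083
vertex 1.731 -0.413 -0.724
vertex 0.722 0.26 -0.59
endloop
endfacet

endsolid


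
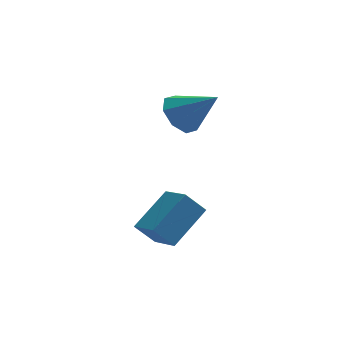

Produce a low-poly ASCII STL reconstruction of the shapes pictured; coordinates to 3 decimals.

solid 
facet normal -0.632 -0.558 -0.538
outer loop
vertex -2.516 -2.026 -2.562
vertex -3.132 -0.758 -3.155
vertex -1.721 -2.06 -3.46
endloop
endfacet
facet normal 0.403 -0.829 0.388
outer loop
vertex -0.388 -0.882 -2.325
vertex -2.516 -2.026 -2.562
vertex -1.721 -2.06 -3.46
endloop
endfacet
facet normal -0.632 -0.558 -0.538
outer loop
vertex -1.721 -2.06 -3.46
vertex -3.132 -0.758 -3.155
vertex -2.337 -0.792 -4.053
endloop
endfacet
facet normal 0.662 -0.028 -0.749
outer loop
vertex -2.337 -0.792 -4.053
vertex -0.388 -0.882 -2.325
vertex -1.721 -2.06 -3.46
endloop
endfacet
facet normal -0.662 0.028 0.749
outer loop
vertex -2.516 -2.026 -2.562
vertex -1.799 0.42 -2.02
vertex -3.132 -0.758 -3.155
endloop
endfacet
facet normal 0.403 -0.829 0.388
outer loop
vertex -1.183 -0.848 -1.427
vertex -2.516 -2.026 -2.562
vertex -0.388 -0.882 -2.325
endloop
endfacet
facet normal -0.662 0.028 0.749
outer loop
vertex -1.183 -0.848 -1.427
vertex -1.799 0.42 -2.02
vertex -2.516 -2.026 -2.562
endloop
endfacet
facet normal -0.403 0.829 -0.388
outer loop
vertex -3.132 -0.758 -3.155
vertex -1.799 0.42 -2.02
vertex -2.337 -0.792 -4.053
endloop
endfacet
facet normal 0.662 -0.028 -0.749
outer loop
vertex -1.004 0.386 -2.918
vertex -0.388 -0.882 -2.325
vertex -2.337 -0.792 -4.053
endloop
endfacet
facet normal -0.403 0.829 -0.388
outer loop
vertex -2.337 -0.792 -4.053
vertex -1.799 0.42 -2.02
vertex -1.004 0.386 -2.918
endloop
endfacet
facet normal 0.632 0.558 0.538
outer loop
vertex -1.004 0.386 -2.918
vertex -1.183 -0.848 -1.427
vertex -0.388 -0.882 -2.325
endloop
endfacet
facet normal 0.632 0.558 0.538
outer loop
vertex -1.799 0.42 -2.02
vertex -1.183 -0.848 -1.427
vertex -1.004 0.386 -2.918
endloop
endfacet
facet normal -0.687 0.346 -0.639
outer loop
vertex -0.142 3.981 -0.068
vertex -0.894 3.49 0.475
vertex -0.451 4.441 0.514
endloop
endfacet
facet normal 0.853 0.520 0.042
outer loop
vertex -0.142 3.981 -0.068
vertex -0.451 4.441 0.514
vertex 0.494 2.79 1.765
endloop
endfacet
facet normal -0.688 0.346 -0.638
outer loop
vertex -0.451 4.441 0.514
vertex -0.894 3.49 0.475
vertex -1.02 4.343 1.074
endloop
endfacet
facet normal 0.445 0.689 0.573
outer loop
vertex -0.451 4.441 0.514
vertex -1.02 4.343 1.074
vertex 0.494 2.79 1.765
endloop
endfacet
facet normal -0.687 0.347 -0.638
outer loop
vertex -1.02 4.343 1.074
vertex -0.894 3.49 0.475
vertex -1.515 3.746 1.283
endloop
endfacet
facet normal -0.049 0.366 0.929
outer loop
vertex -1.02 4.343 1.074
vertex -1.515 3.746 1.283
vertex 0.494 2.79 1.765
endloop
endfacet
facet normal -0.688 0.346 -0.638
outer loop
vertex -1.515 3.746 1.283
vertex -0.894 3.49 0.475
vertex -1.646 2.998 1.019
endloop
endfacet
facet normal -0.340 -0.259 0.904
outer loop
vertex -1.515 3.746 1.283
vertex -1.646 2.998 1.019
vertex 0.494 2.79 1.765
endloop
endfacet
facet normal -0.688 0.346 -0.638
outer loop
vertex -1.646 2.998 1.019
vertex -0.894 3.49 0.475
vertex -1.337 2.539 0.437
endloop
endfacet
facet normal -0.258 -0.820 0.510
outer loop
vertex -1.646 2.998 1.019
vertex -1.337 2.539 0.437
vertex 0.494 2.79 1.765
endloop
endfacet
facet normal -0.688 0.346 -0.638
outer loop
vertex -1.337 2.539 0.437
vertex -0.894 3.49 0.475
vertex -0.769 2.636 -0.123
endloop
endfacet
facet normal 0.150 -0.989 -0.019
outer loop
vertex -1.337 2.539 0.437
vertex -0.769 2.636 -0.123
vertex 0.494 2.79 1.765
endloop
endfacet
facet normal -0.688 0.346 -0.638
outer loop
vertex -0.769 2.636 -0.123
vertex -0.894 3.49 0.475
vertex -0.274 3.234 -0.332
endloop
endfacet
facet normal 0.645 -0.665 -0.377
outer loop
vertex -0.769 2.636 -0.123
vertex -0.274 3.234 -0.332
vertex 0.494 2.79 1.765
endloop
endfacet
facet normal -0.687 0.347 -0.638
outer loop
vertex -0.274 3.234 -0.332
vertex -0.894 3.49 0.475
vertex -0.142 3.981 -0.068
endloop
endfacet
facet normal 0.935 -0.041 -0.351
outer loop
vertex -0.274 3.234 -0.332
vertex -0.142 3.981 -0.068
vertex 0.494 2.79 1.765
endloop
endfacet

endsolid


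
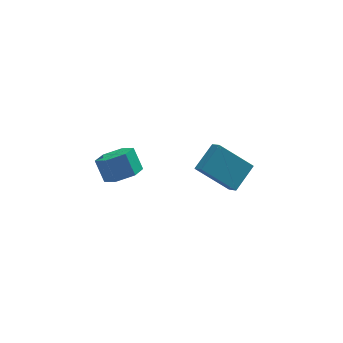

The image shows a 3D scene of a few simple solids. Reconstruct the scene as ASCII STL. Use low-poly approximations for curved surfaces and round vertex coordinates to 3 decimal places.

solid 
facet normal -0.713 0.310 0.628
outer loop
vertex 1.655 0.976 0.959
vertex 1.474 1.63 0.431
vertex 0.545 0.029 0.166
endloop
endfacet
facet normal 0.211 -0.761 0.614
outer loop
vertex 2.106 -0.65 -1.211
vertex 1.655 0.976 0.959
vertex 0.545 0.029 0.166
endloop
endfacet
facet normal -0.713 0.310 0.628
outer loop
vertex 0.545 0.029 0.166
vertex 1.474 1.63 0.431
vertex 0.364 0.683 -0.362
endloop
endfacet
facet normal -0.669 -0.570 -0.477
outer loop
vertex 0.364 0.683 -0.362
vertex 2.106 -0.65 -1.211
vertex 0.545 0.029 0.166
endloop
endfacet
facet normal 0.669 0.570 0.477
outer loop
vertex 1.655 0.976 0.959
vertex 3.035 0.951 -0.946
vertex 1.474 1.63 0.431
endloop
endfacet
facet normal 0.211 -0.761 0.614
outer loop
vertex 3.216 0.297 -0.418
vertex 1.655 0.976 0.959
vertex 2.106 -0.65 -1.211
endloop
endfacet
facet normal 0.669 0.570 0.477
outer loop
vertex 3.216 0.297 -0.418
vertex 3.035 0.951 -0.946
vertex 1.655 0.976 0.959
endloop
endfacet
facet normal -0.211 0.761 -0.614
outer loop
vertex 1.474 1.63 0.431
vertex 3.035 0.951 -0.946
vertex 0.364 0.683 -0.362
endloop
endfacet
facet normal -0.669 -0.570 -0.477
outer loop
vertex 1.925 0.004 -1.739
vertex 2.106 -0.65 -1.211
vertex 0.364 0.683 -0.362
endloop
endfacet
facet normal -0.211 0.761 -0.614
outer loop
vertex 0.364 0.683 -0.362
vertex 3.035 0.951 -0.946
vertex 1.925 0.004 -1.739
endloop
endfacet
facet normal 0.713 -0.310 -0.628
outer loop
vertex 1.925 0.004 -1.739
vertex 3.216 0.297 -0.418
vertex 2.106 -0.65 -1.211
endloop
endfacet
facet normal 0.713 -0.310 -0.628
outer loop
vertex 3.035 0.951 -0.946
vertex 3.216 0.297 -0.418
vertex 1.925 0.004 -1.739
endloop
endfacet
facet normal 0.232 -0.547 -0.804
outer loop
vertex -2.592 -1.326 2.256
vertex -3.523 -1.395 2.034
vertex -3.0 -0.667 1.69
endloop
endfacet
facet normal 0.875 0.479 -0.073
outer loop
vertex -2.592 -1.326 2.256
vertex -3.0 -0.667 1.69
vertex -2.885 -0.636 3.269
endloop
endfacet
facet normal 0.874 0.480 -0.073
outer loop
vertex -2.885 -0.636 3.269
vertex -3.0 -0.667 1.69
vertex -3.294 0.023 2.702
endloop
endfacet
facet normal -0.233 0.547 0.804
outer loop
vertex -2.885 -0.636 3.269
vertex -3.294 0.023 2.702
vertex -3.817 -0.705 3.046
endloop
endfacet
facet normal 0.233 -0.547 -0.804
outer loop
vertex -3.0 -0.667 1.69
vertex -3.523 -1.395 2.034
vertex -3.932 -0.736 1.467
endloop
endfacet
facet normal 0.069 0.834 -0.548
outer loop
vertex -3.0 -0.667 1.69
vertex -3.932 -0.736 1.467
vertex -3.294 0.023 2.702
endloop
endfacet
facet normal 0.069 0.834 -0.548
outer loop
vertex -3.294 0.023 2.702
vertex -3.932 -0.736 1.467
vertex -4.225 -0.046 2.48
endloop
endfacet
facet normal -0.232 0.547 0.804
outer loop
vertex -3.294 0.023 2.702
vertex -4.225 -0.046 2.48
vertex -3.817 -0.705 3.046
endloop
endfacet
facet normal 0.233 -0.547 -0.804
outer loop
vertex -3.932 -0.736 1.467
vertex -3.523 -1.395 2.034
vertex -4.455 -1.464 1.811
endloop
endfacet
facet normal -0.806 0.355 -0.475
outer loop
vertex -3.932 -0.736 1.467
vertex -4.455 -1.464 1.811
vertex -4.225 -0.046 2.48
endloop
endfacet
facet normal -0.806 0.355 -0.475
outer loop
vertex -4.225 -0.046 2.48
vertex -4.455 -1.464 1.811
vertex -4.748 -0.774 2.824
endloop
endfacet
facet normal -0.232 0.547 0.804
outer loop
vertex -4.225 -0.046 2.48
vertex -4.748 -0.774 2.824
vertex -3.817 -0.705 3.046
endloop
endfacet
facet normal 0.233 -0.547 -0.804
outer loop
vertex -4.455 -1.464 1.811
vertex -3.523 -1.395 2.034
vertex -4.046 -2.123 2.378
endloop
endfacet
facet normal -0.874 -0.479 0.074
outer loop
vertex -4.455 -1.464 1.811
vertex -4.046 -2.123 2.378
vertex -4.748 -0.774 2.824
endloop
endfacet
facet normal -0.875 -0.479 0.073
outer loop
vertex -4.748 -0.774 2.824
vertex -4.046 -2.123 2.378
vertex -4.34 -1.433 3.39
endloop
endfacet
facet normal -0.232 0.547 0.804
outer loop
vertex -4.748 -0.774 2.824
vertex -4.34 -1.433 3.39
vertex -3.817 -0.705 3.046
endloop
endfacet
facet normal 0.232 -0.547 -0.804
outer loop
vertex -4.046 -2.123 2.378
vertex -3.523 -1.395 2.034
vertex -3.115 -2.054 2.6
endloop
endfacet
facet normal -0.069 -0.833 0.548
outer loop
vertex -4.046 -2.123 2.378
vertex -3.115 -2.054 2.6
vertex -4.34 -1.433 3.39
endloop
endfacet
facet normal -0.069 -0.834 0.548
outer loop
vertex -4.34 -1.433 3.39
vertex -3.115 -2.054 2.6
vertex -3.408 -1.364 3.613
endloop
endfacet
facet normal -0.233 0.547 0.804
outer loop
vertex -4.34 -1.433 3.39
vertex -3.408 -1.364 3.613
vertex -3.817 -0.705 3.046
endloop
endfacet
facet normal 0.232 -0.547 -0.804
outer loop
vertex -3.115 -2.054 2.6
vertex -3.523 -1.395 2.034
vertex -2.592 -1.326 2.256
endloop
endfacet
facet normal 0.806 -0.355 0.475
outer loop
vertex -3.115 -2.054 2.6
vertex -2.592 -1.326 2.256
vertex -3.408 -1.364 3.613
endloop
endfacet
facet normal 0.806 -0.355 0.475
outer loop
vertex -3.408 -1.364 3.613
vertex -2.592 -1.326 2.256
vertex -2.885 -0.636 3.269
endloop
endfacet
facet normal -0.233 0.547 0.804
outer loop
vertex -3.408 -1.364 3.613
vertex -2.885 -0.636 3.269
vertex -3.817 -0.705 3.046
endloop
endfacet

endsolid


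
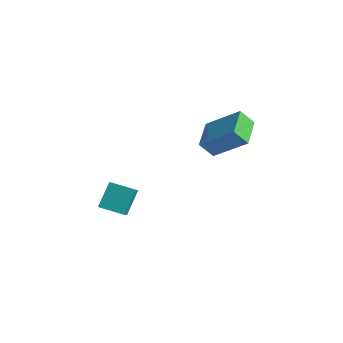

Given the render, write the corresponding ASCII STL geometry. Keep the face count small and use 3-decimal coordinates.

solid 
facet normal -0.857 -0.466 0.221
outer loop
vertex -1.448 -0.601 -3.922
vertex -1.646 0.296 -2.8
vertex -1.985 0.082 -4.563
endloop
endfacet
facet normal 0.136 -0.619 -0.774
outer loop
vertex -0.914 0.664 -4.84
vertex -1.448 -0.601 -3.922
vertex -1.985 0.082 -4.563
endloop
endfacet
facet normal -0.857 -0.466 0.221
outer loop
vertex -1.985 0.082 -4.563
vertex -1.646 0.296 -2.8
vertex -2.183 0.979 -3.442
endloop
endfacet
facet normal -0.497 0.632 -0.594
outer loop
vertex -2.183 0.979 -3.442
vertex -0.914 0.664 -4.84
vertex -1.985 0.082 -4.563
endloop
endfacet
facet normal 0.497 -0.633 0.594
outer loop
vertex -1.448 -0.601 -3.922
vertex -0.575 0.878 -3.077
vertex -1.646 0.296 -2.8
endloop
endfacet
facet normal 0.137 -0.619 -0.773
outer loop
vertex -0.377 -0.019 -4.198
vertex -1.448 -0.601 -3.922
vertex -0.914 0.664 -4.84
endloop
endfacet
facet normal 0.497 -0.633 0.594
outer loop
vertex -0.377 -0.019 -4.198
vertex -0.575 0.878 -3.077
vertex -1.448 -0.601 -3.922
endloop
endfacet
facet normal -0.137 0.619 0.773
outer loop
vertex -1.646 0.296 -2.8
vertex -0.575 0.878 -3.077
vertex -2.183 0.979 -3.442
endloop
endfacet
facet normal -0.497 0.633 -0.594
outer loop
vertex -1.112 1.561 -3.718
vertex -0.914 0.664 -4.84
vertex -2.183 0.979 -3.442
endloop
endfacet
facet normal -0.137 0.619 0.774
outer loop
vertex -2.183 0.979 -3.442
vertex -0.575 0.878 -3.077
vertex -1.112 1.561 -3.718
endloop
endfacet
facet normal 0.857 0.466 -0.221
outer loop
vertex -1.112 1.561 -3.718
vertex -0.377 -0.019 -4.198
vertex -0.914 0.664 -4.84
endloop
endfacet
facet normal 0.857 0.466 -0.221
outer loop
vertex -0.575 0.878 -3.077
vertex -0.377 -0.019 -4.198
vertex -1.112 1.561 -3.718
endloop
endfacet
facet normal -0.733 -0.315 -0.603
outer loop
vertex 2.601 1.706 1.038
vertex 1.747 3.012 1.393
vertex 3.014 2.181 0.287
endloop
endfacet
facet normal 0.534 -0.816 -0.223
outer loop
vertex 4.473 2.808 1.487
vertex 2.601 1.706 1.038
vertex 3.014 2.181 0.287
endloop
endfacet
facet normal -0.733 -0.315 -0.603
outer loop
vertex 3.014 2.181 0.287
vertex 1.747 3.012 1.393
vertex 2.161 3.487 0.642
endloop
endfacet
facet normal 0.422 0.484 -0.766
outer loop
vertex 2.161 3.487 0.642
vertex 4.473 2.808 1.487
vertex 3.014 2.181 0.287
endloop
endfacet
facet normal -0.422 -0.484 0.766
outer loop
vertex 2.601 1.706 1.038
vertex 3.206 3.639 2.593
vertex 1.747 3.012 1.393
endloop
endfacet
facet normal 0.534 -0.816 -0.222
outer loop
vertex 4.059 2.333 2.238
vertex 2.601 1.706 1.038
vertex 4.473 2.808 1.487
endloop
endfacet
facet normal -0.422 -0.484 0.766
outer loop
vertex 4.059 2.333 2.238
vertex 3.206 3.639 2.593
vertex 2.601 1.706 1.038
endloop
endfacet
facet normal -0.533 0.816 0.222
outer loop
vertex 1.747 3.012 1.393
vertex 3.206 3.639 2.593
vertex 2.161 3.487 0.642
endloop
endfacet
facet normal 0.422 0.484 -0.766
outer loop
vertex 3.619 4.114 1.842
vertex 4.473 2.808 1.487
vertex 2.161 3.487 0.642
endloop
endfacet
facet normal -0.534 0.816 0.222
outer loop
vertex 2.161 3.487 0.642
vertex 3.206 3.639 2.593
vertex 3.619 4.114 1.842
endloop
endfacet
facet normal 0.733 0.315 0.603
outer loop
vertex 3.619 4.114 1.842
vertex 4.059 2.333 2.238
vertex 4.473 2.808 1.487
endloop
endfacet
facet normal 0.733 0.315 0.603
outer loop
vertex 3.206 3.639 2.593
vertex 4.059 2.333 2.238
vertex 3.619 4.114 1.842
endloop
endfacet

endsolid


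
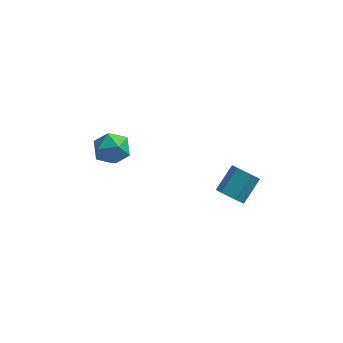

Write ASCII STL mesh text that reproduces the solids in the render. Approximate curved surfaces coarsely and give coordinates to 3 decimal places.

solid 
facet normal -0.391 -0.703 -0.594
outer loop
vertex 3.192 0.507 -4.971
vertex 2.768 0.176 -4.301
vertex 2.401 0.787 -4.782
endloop
endfacet
facet normal 0.039 0.633 -0.773
outer loop
vertex 3.192 0.507 -4.971
vertex 2.401 0.787 -4.782
vertex 3.877 1.736 -3.93
endloop
endfacet
facet normal 0.039 0.633 -0.773
outer loop
vertex 3.877 1.736 -3.93
vertex 2.401 0.787 -4.782
vertex 3.086 2.016 -3.741
endloop
endfacet
facet normal 0.391 0.702 0.595
outer loop
vertex 3.877 1.736 -3.93
vertex 3.086 2.016 -3.741
vertex 3.452 1.404 -3.259
endloop
endfacet
facet normal -0.391 -0.703 -0.594
outer loop
vertex 2.401 0.787 -4.782
vertex 2.768 0.176 -4.301
vertex 1.977 0.456 -4.111
endloop
endfacet
facet normal -0.777 0.599 -0.196
outer loop
vertex 2.401 0.787 -4.782
vertex 1.977 0.456 -4.111
vertex 3.086 2.016 -3.741
endloop
endfacet
facet normal -0.777 0.599 -0.195
outer loop
vertex 3.086 2.016 -3.741
vertex 1.977 0.456 -4.111
vertex 2.662 1.684 -3.07
endloop
endfacet
facet normal 0.391 0.702 0.595
outer loop
vertex 3.086 2.016 -3.741
vertex 2.662 1.684 -3.07
vertex 3.452 1.404 -3.259
endloop
endfacet
facet normal -0.391 -0.702 -0.595
outer loop
vertex 1.977 0.456 -4.111
vertex 2.768 0.176 -4.301
vertex 2.343 -0.156 -3.63
endloop
endfacet
facet normal -0.816 -0.034 0.577
outer loop
vertex 1.977 0.456 -4.111
vertex 2.343 -0.156 -3.63
vertex 2.662 1.684 -3.07
endloop
endfacet
facet normal -0.816 -0.034 0.577
outer loop
vertex 2.662 1.684 -3.07
vertex 2.343 -0.156 -3.63
vertex 3.028 1.073 -2.589
endloop
endfacet
facet normal 0.391 0.702 0.595
outer loop
vertex 2.662 1.684 -3.07
vertex 3.028 1.073 -2.589
vertex 3.452 1.404 -3.259
endloop
endfacet
facet normal -0.391 -0.702 -0.595
outer loop
vertex 2.343 -0.156 -3.63
vertex 2.768 0.176 -4.301
vertex 3.134 -0.436 -3.819
endloop
endfacet
facet normal -0.039 -0.633 0.773
outer loop
vertex 2.343 -0.156 -3.63
vertex 3.134 -0.436 -3.819
vertex 3.028 1.073 -2.589
endloop
endfacet
facet normal -0.039 -0.633 0.773
outer loop
vertex 3.028 1.073 -2.589
vertex 3.134 -0.436 -3.819
vertex 3.819 0.793 -2.778
endloop
endfacet
facet normal 0.391 0.703 0.594
outer loop
vertex 3.028 1.073 -2.589
vertex 3.819 0.793 -2.778
vertex 3.452 1.404 -3.259
endloop
endfacet
facet normal -0.391 -0.702 -0.595
outer loop
vertex 3.134 -0.436 -3.819
vertex 2.768 0.176 -4.301
vertex 3.558 -0.104 -4.49
endloop
endfacet
facet normal 0.777 -0.598 0.195
outer loop
vertex 3.134 -0.436 -3.819
vertex 3.558 -0.104 -4.49
vertex 3.819 0.793 -2.778
endloop
endfacet
facet normal 0.777 -0.599 0.195
outer loop
vertex 3.819 0.793 -2.778
vertex 3.558 -0.104 -4.49
vertex 4.243 1.124 -3.449
endloop
endfacet
facet normal 0.391 0.703 0.594
outer loop
vertex 3.819 0.793 -2.778
vertex 4.243 1.124 -3.449
vertex 3.452 1.404 -3.259
endloop
endfacet
facet normal -0.391 -0.702 -0.595
outer loop
vertex 3.558 -0.104 -4.49
vertex 2.768 0.176 -4.301
vertex 3.192 0.507 -4.971
endloop
endfacet
facet normal 0.816 0.034 -0.577
outer loop
vertex 3.558 -0.104 -4.49
vertex 3.192 0.507 -4.971
vertex 4.243 1.124 -3.449
endloop
endfacet
facet normal 0.816 0.034 -0.577
outer loop
vertex 4.243 1.124 -3.449
vertex 3.192 0.507 -4.971
vertex 3.877 1.736 -3.93
endloop
endfacet
facet normal 0.391 0.702 0.595
outer loop
vertex 4.243 1.124 -3.449
vertex 3.877 1.736 -3.93
vertex 3.452 1.404 -3.259
endloop
endfacet
facet normal -0.575 0.630 0.523
outer loop
vertex -4.728 0.983 -1.349
vertex -3.96 0.989 -0.512
vertex -3.89 1.75 -1.352
endloop
endfacet
facet normal -0.665 0.726 -0.178
outer loop
vertex -4.728 0.983 -1.349
vertex -3.89 1.75 -1.352
vertex -4.193 1.235 -2.318
endloop
endfacet
facet normal -0.882 0.107 -0.459
outer loop
vertex -4.728 0.983 -1.349
vertex -4.193 1.235 -2.318
vertex -4.45 0.156 -2.075
endloop
endfacet
facet normal -0.926 -0.372 0.069
outer loop
vertex -4.728 0.983 -1.349
vertex -4.45 0.156 -2.075
vertex -4.306 0.004 -0.959
endloop
endfacet
facet normal -0.736 -0.048 0.675
outer loop
vertex -4.728 0.983 -1.349
vertex -4.306 0.004 -0.959
vertex -3.96 0.989 -0.512
endloop
endfacet
facet normal -0.030 0.886 -0.463
outer loop
vertex -4.193 1.235 -2.318
vertex -3.89 1.75 -1.352
vertex -3.094 1.396 -2.081
endloop
endfacet
facet normal 0.117 0.731 0.672
outer loop
vertex -3.89 1.75 -1.352
vertex -3.96 0.989 -0.512
vertex -2.95 1.244 -0.965
endloop
endfacet
facet normal -0.145 -0.366 0.919
outer loop
vertex -3.96 0.989 -0.512
vertex -4.306 0.004 -0.959
vertex -3.207 0.165 -0.722
endloop
endfacet
facet normal -0.453 -0.889 -0.063
outer loop
vertex -4.306 0.004 -0.959
vertex -4.45 0.156 -2.075
vertex -3.51 -0.35 -1.688
endloop
endfacet
facet normal -0.382 -0.115 -0.917
outer loop
vertex -4.45 0.156 -2.075
vertex -4.193 1.235 -2.318
vertex -3.44 0.411 -2.528
endloop
endfacet
facet normal 0.926 0.372 -0.069
outer loop
vertex -2.672 0.417 -1.691
vertex -3.094 1.396 -2.081
vertex -2.95 1.244 -0.965
endloop
endfacet
facet normal 0.882 -0.107 0.459
outer loop
vertex -2.672 0.417 -1.691
vertex -2.95 1.244 -0.965
vertex -3.207 0.165 -0.722
endloop
endfacet
facet normal 0.665 -0.726 0.178
outer loop
vertex -2.672 0.417 -1.691
vertex -3.207 0.165 -0.722
vertex -3.51 -0.35 -1.688
endloop
endfacet
facet normal 0.575 -0.630 -0.523
outer loop
vertex -2.672 0.417 -1.691
vertex -3.51 -0.35 -1.688
vertex -3.44 0.411 -2.528
endloop
endfacet
facet normal 0.736 0.048 -0.675
outer loop
vertex -2.672 0.417 -1.691
vertex -3.44 0.411 -2.528
vertex -3.094 1.396 -2.081
endloop
endfacet
facet normal 0.453 0.889 0.063
outer loop
vertex -2.95 1.244 -0.965
vertex -3.094 1.396 -2.081
vertex -3.89 1.75 -1.352
endloop
endfacet
facet normal 0.382 0.115 0.917
outer loop
vertex -3.207 0.165 -0.722
vertex -2.95 1.244 -0.965
vertex -3.96 0.989 -0.512
endloop
endfacet
facet normal 0.030 -0.886 0.463
outer loop
vertex -3.51 -0.35 -1.688
vertex -3.207 0.165 -0.722
vertex -4.306 0.004 -0.959
endloop
endfacet
facet normal -0.117 -0.731 -0.672
outer loop
vertex -3.44 0.411 -2.528
vertex -3.51 -0.35 -1.688
vertex -4.45 0.156 -2.075
endloop
endfacet
facet normal 0.145 0.366 -0.919
outer loop
vertex -3.094 1.396 -2.081
vertex -3.44 0.411 -2.528
vertex -4.193 1.235 -2.318
endloop
endfacet

endsolid


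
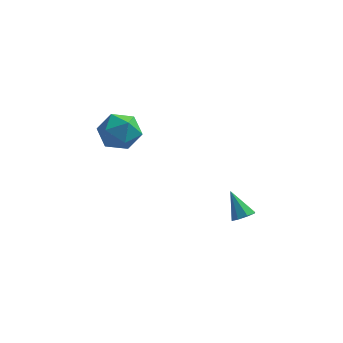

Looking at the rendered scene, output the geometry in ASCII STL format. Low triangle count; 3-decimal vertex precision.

solid 
facet normal 0.480 -0.412 -0.775
outer loop
vertex 4.086 -3.213 -2.099
vertex 3.679 -3.544 -2.175
vertex 3.808 -3.061 -2.352
endloop
endfacet
facet normal 0.348 0.922 0.171
outer loop
vertex 4.086 -3.213 -2.099
vertex 3.808 -3.061 -2.352
vertex 3.041 -2.996 -1.145
endloop
endfacet
facet normal 0.481 -0.412 -0.774
outer loop
vertex 3.808 -3.061 -2.352
vertex 3.679 -3.544 -2.175
vertex 3.454 -3.192 -2.502
endloop
endfacet
facet normal -0.258 0.942 -0.215
outer loop
vertex 3.808 -3.061 -2.352
vertex 3.454 -3.192 -2.502
vertex 3.041 -2.996 -1.145
endloop
endfacet
facet normal 0.480 -0.413 -0.774
outer loop
vertex 3.454 -3.192 -2.502
vertex 3.679 -3.544 -2.175
vertex 3.232 -3.529 -2.46
endloop
endfacet
facet normal -0.810 0.494 -0.318
outer loop
vertex 3.454 -3.192 -2.502
vertex 3.232 -3.529 -2.46
vertex 3.041 -2.996 -1.145
endloop
endfacet
facet normal 0.480 -0.413 -0.774
outer loop
vertex 3.232 -3.529 -2.46
vertex 3.679 -3.544 -2.175
vertex 3.271 -3.875 -2.251
endloop
endfacet
facet normal -0.984 -0.158 -0.079
outer loop
vertex 3.232 -3.529 -2.46
vertex 3.271 -3.875 -2.251
vertex 3.041 -2.996 -1.145
endloop
endfacet
facet normal 0.478 -0.411 -0.777
outer loop
vertex 3.271 -3.875 -2.251
vertex 3.679 -3.544 -2.175
vertex 3.55 -4.027 -1.999
endloop
endfacet
facet normal -0.678 -0.638 0.366
outer loop
vertex 3.271 -3.875 -2.251
vertex 3.55 -4.027 -1.999
vertex 3.041 -2.996 -1.145
endloop
endfacet
facet normal 0.480 -0.411 -0.775
outer loop
vertex 3.55 -4.027 -1.999
vertex 3.679 -3.544 -2.175
vertex 3.904 -3.896 -1.849
endloop
endfacet
facet normal -0.074 -0.658 0.750
outer loop
vertex 3.55 -4.027 -1.999
vertex 3.904 -3.896 -1.849
vertex 3.041 -2.996 -1.145
endloop
endfacet
facet normal 0.479 -0.412 -0.775
outer loop
vertex 3.904 -3.896 -1.849
vertex 3.679 -3.544 -2.175
vertex 4.126 -3.559 -1.891
endloop
endfacet
facet normal 0.478 -0.209 0.853
outer loop
vertex 3.904 -3.896 -1.849
vertex 4.126 -3.559 -1.891
vertex 3.041 -2.996 -1.145
endloop
endfacet
facet normal 0.479 -0.411 -0.776
outer loop
vertex 4.126 -3.559 -1.891
vertex 3.679 -3.544 -2.175
vertex 4.086 -3.213 -2.099
endloop
endfacet
facet normal 0.653 0.444 0.614
outer loop
vertex 4.126 -3.559 -1.891
vertex 4.086 -3.213 -2.099
vertex 3.041 -2.996 -1.145
endloop
endfacet
facet normal -0.781 0.481 0.398
outer loop
vertex -2.539 -2.328 1.312
vertex -1.992 -2.094 2.101
vertex -2.017 -1.489 1.321
endloop
endfacet
facet normal -0.805 0.504 -0.313
outer loop
vertex -2.539 -2.328 1.312
vertex -2.017 -1.489 1.321
vertex -2.047 -2.044 0.504
endloop
endfacet
facet normal -0.815 -0.168 -0.555
outer loop
vertex -2.539 -2.328 1.312
vertex -2.047 -2.044 0.504
vertex -2.039 -2.993 0.78
endloop
endfacet
facet normal -0.796 -0.605 0.008
outer loop
vertex -2.539 -2.328 1.312
vertex -2.039 -2.993 0.78
vertex -2.005 -3.024 1.767
endloop
endfacet
facet normal -0.775 -0.204 0.598
outer loop
vertex -2.539 -2.328 1.312
vertex -2.005 -3.024 1.767
vertex -1.992 -2.094 2.101
endloop
endfacet
facet normal -0.205 0.813 -0.545
outer loop
vertex -2.047 -2.044 0.504
vertex -2.017 -1.489 1.321
vertex -1.195 -1.636 0.793
endloop
endfacet
facet normal -0.164 0.777 0.608
outer loop
vertex -2.017 -1.489 1.321
vertex -1.992 -2.094 2.101
vertex -1.161 -1.667 1.78
endloop
endfacet
facet normal -0.157 -0.332 0.930
outer loop
vertex -1.992 -2.094 2.101
vertex -2.005 -3.024 1.767
vertex -1.153 -2.616 2.056
endloop
endfacet
facet normal -0.191 -0.981 -0.024
outer loop
vertex -2.005 -3.024 1.767
vertex -2.039 -2.993 0.78
vertex -1.183 -3.171 1.239
endloop
endfacet
facet normal -0.221 -0.274 -0.936
outer loop
vertex -2.039 -2.993 0.78
vertex -2.047 -2.044 0.504
vertex -1.208 -2.566 0.459
endloop
endfacet
facet normal 0.796 0.605 -0.008
outer loop
vertex -0.661 -2.332 1.248
vertex -1.195 -1.636 0.793
vertex -1.161 -1.667 1.78
endloop
endfacet
facet normal 0.815 0.168 0.555
outer loop
vertex -0.661 -2.332 1.248
vertex -1.161 -1.667 1.78
vertex -1.153 -2.616 2.056
endloop
endfacet
facet normal 0.805 -0.504 0.313
outer loop
vertex -0.661 -2.332 1.248
vertex -1.153 -2.616 2.056
vertex -1.183 -3.171 1.239
endloop
endfacet
facet normal 0.781 -0.481 -0.398
outer loop
vertex -0.661 -2.332 1.248
vertex -1.183 -3.171 1.239
vertex -1.208 -2.566 0.459
endloop
endfacet
facet normal 0.775 0.204 -0.598
outer loop
vertex -0.661 -2.332 1.248
vertex -1.208 -2.566 0.459
vertex -1.195 -1.636 0.793
endloop
endfacet
facet normal 0.191 0.981 0.024
outer loop
vertex -1.161 -1.667 1.78
vertex -1.195 -1.636 0.793
vertex -2.017 -1.489 1.321
endloop
endfacet
facet normal 0.221 0.274 0.936
outer loop
vertex -1.153 -2.616 2.056
vertex -1.161 -1.667 1.78
vertex -1.992 -2.094 2.101
endloop
endfacet
facet normal 0.205 -0.813 0.545
outer loop
vertex -1.183 -3.171 1.239
vertex -1.153 -2.616 2.056
vertex -2.005 -3.024 1.767
endloop
endfacet
facet normal 0.164 -0.777 -0.608
outer loop
vertex -1.208 -2.566 0.459
vertex -1.183 -3.171 1.239
vertex -2.039 -2.993 0.78
endloop
endfacet
facet normal 0.157 0.332 -0.930
outer loop
vertex -1.195 -1.636 0.793
vertex -1.208 -2.566 0.459
vertex -2.047 -2.044 0.504
endloop
endfacet

endsolid


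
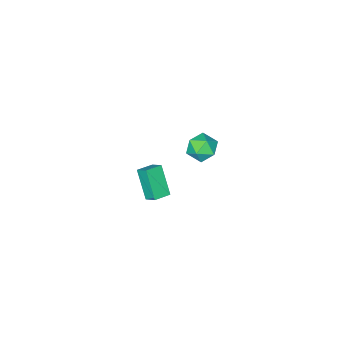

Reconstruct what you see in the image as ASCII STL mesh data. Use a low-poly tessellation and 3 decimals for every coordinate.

solid 
facet normal -0.983 0.075 -0.166
outer loop
vertex -0.206 -3.751 -3.182
vertex -0.237 -3.069 -2.692
vertex 0.124 -2.678 -4.653
endloop
endfacet
facet normal 0.038 -0.811 -0.583
outer loop
vertex 1.097 -2.751 -4.488
vertex -0.206 -3.751 -3.182
vertex 0.124 -2.678 -4.653
endloop
endfacet
facet normal -0.983 0.073 -0.166
outer loop
vertex 0.124 -2.678 -4.653
vertex -0.237 -3.069 -2.692
vertex 0.092 -1.996 -4.163
endloop
endfacet
facet normal 0.178 0.580 -0.795
outer loop
vertex 0.092 -1.996 -4.163
vertex 1.097 -2.751 -4.488
vertex 0.124 -2.678 -4.653
endloop
endfacet
facet normal -0.178 -0.579 0.795
outer loop
vertex -0.206 -3.751 -3.182
vertex 0.736 -3.142 -2.527
vertex -0.237 -3.069 -2.692
endloop
endfacet
facet normal 0.038 -0.811 -0.583
outer loop
vertex 0.768 -3.824 -3.017
vertex -0.206 -3.751 -3.182
vertex 1.097 -2.751 -4.488
endloop
endfacet
facet normal -0.178 -0.580 0.795
outer loop
vertex 0.768 -3.824 -3.017
vertex 0.736 -3.142 -2.527
vertex -0.206 -3.751 -3.182
endloop
endfacet
facet normal -0.038 0.811 0.583
outer loop
vertex -0.237 -3.069 -2.692
vertex 0.736 -3.142 -2.527
vertex 0.092 -1.996 -4.163
endloop
endfacet
facet normal 0.178 0.579 -0.795
outer loop
vertex 1.066 -2.069 -3.998
vertex 1.097 -2.751 -4.488
vertex 0.092 -1.996 -4.163
endloop
endfacet
facet normal -0.038 0.811 0.583
outer loop
vertex 0.092 -1.996 -4.163
vertex 0.736 -3.142 -2.527
vertex 1.066 -2.069 -3.998
endloop
endfacet
facet normal 0.983 -0.074 0.166
outer loop
vertex 1.066 -2.069 -3.998
vertex 0.768 -3.824 -3.017
vertex 1.097 -2.751 -4.488
endloop
endfacet
facet normal 0.983 -0.074 0.167
outer loop
vertex 0.736 -3.142 -2.527
vertex 0.768 -3.824 -3.017
vertex 1.066 -2.069 -3.998
endloop
endfacet
facet normal -0.381 0.745 0.547
outer loop
vertex 0.758 1.977 2.983
vertex 0.062 1.484 3.17
vertex 0.764 1.463 3.688
endloop
endfacet
facet normal 0.331 0.764 0.554
outer loop
vertex 0.758 1.977 2.983
vertex 0.764 1.463 3.688
vertex 1.474 1.521 3.184
endloop
endfacet
facet normal 0.557 0.821 -0.121
outer loop
vertex 0.758 1.977 2.983
vertex 1.474 1.521 3.184
vertex 1.211 1.577 2.354
endloop
endfacet
facet normal -0.016 0.838 -0.545
outer loop
vertex 0.758 1.977 2.983
vertex 1.211 1.577 2.354
vertex 0.338 1.554 2.345
endloop
endfacet
facet normal -0.596 0.792 -0.132
outer loop
vertex 0.758 1.977 2.983
vertex 0.338 1.554 2.345
vertex 0.062 1.484 3.17
endloop
endfacet
facet normal 0.565 0.142 0.813
outer loop
vertex 1.474 1.521 3.184
vertex 0.764 1.463 3.688
vertex 1.222 0.746 3.495
endloop
endfacet
facet normal -0.588 0.111 0.801
outer loop
vertex 0.764 1.463 3.688
vertex 0.062 1.484 3.17
vertex 0.349 0.723 3.486
endloop
endfacet
facet normal -0.937 0.185 -0.298
outer loop
vertex 0.062 1.484 3.17
vertex 0.338 1.554 2.345
vertex 0.086 0.779 2.656
endloop
endfacet
facet normal 0.003 0.262 -0.965
outer loop
vertex 0.338 1.554 2.345
vertex 1.211 1.577 2.354
vertex 0.796 0.837 2.152
endloop
endfacet
facet normal 0.931 0.235 -0.279
outer loop
vertex 1.211 1.577 2.354
vertex 1.474 1.521 3.184
vertex 1.498 0.816 2.67
endloop
endfacet
facet normal 0.016 -0.838 0.545
outer loop
vertex 0.802 0.323 2.857
vertex 1.222 0.746 3.495
vertex 0.349 0.723 3.486
endloop
endfacet
facet normal -0.557 -0.821 0.121
outer loop
vertex 0.802 0.323 2.857
vertex 0.349 0.723 3.486
vertex 0.086 0.779 2.656
endloop
endfacet
facet normal -0.331 -0.764 -0.554
outer loop
vertex 0.802 0.323 2.857
vertex 0.086 0.779 2.656
vertex 0.796 0.837 2.152
endloop
endfacet
facet normal 0.381 -0.745 -0.547
outer loop
vertex 0.802 0.323 2.857
vertex 0.796 0.837 2.152
vertex 1.498 0.816 2.67
endloop
endfacet
facet normal 0.596 -0.792 0.132
outer loop
vertex 0.802 0.323 2.857
vertex 1.498 0.816 2.67
vertex 1.222 0.746 3.495
endloop
endfacet
facet normal -0.003 -0.262 0.965
outer loop
vertex 0.349 0.723 3.486
vertex 1.222 0.746 3.495
vertex 0.764 1.463 3.688
endloop
endfacet
facet normal -0.931 -0.235 0.279
outer loop
vertex 0.086 0.779 2.656
vertex 0.349 0.723 3.486
vertex 0.062 1.484 3.17
endloop
endfacet
facet normal -0.565 -0.142 -0.813
outer loop
vertex 0.796 0.837 2.152
vertex 0.086 0.779 2.656
vertex 0.338 1.554 2.345
endloop
endfacet
facet normal 0.588 -0.111 -0.801
outer loop
vertex 1.498 0.816 2.67
vertex 0.796 0.837 2.152
vertex 1.211 1.577 2.354
endloop
endfacet
facet normal 0.937 -0.185 0.298
outer loop
vertex 1.222 0.746 3.495
vertex 1.498 0.816 2.67
vertex 1.474 1.521 3.184
endloop
endfacet

endsolid


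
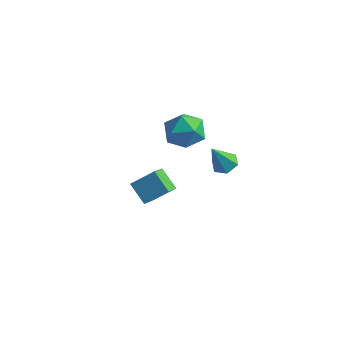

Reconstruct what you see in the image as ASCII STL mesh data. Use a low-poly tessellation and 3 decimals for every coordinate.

solid 
facet normal -0.624 -0.526 -0.578
outer loop
vertex 1.334 -4.075 0.662
vertex 1.087 -3.017 -0.034
vertex 2.341 -4.375 -0.152
endloop
endfacet
facet normal 0.192 -0.820 0.539
outer loop
vertex 3.233 -3.623 0.674
vertex 1.334 -4.075 0.662
vertex 2.341 -4.375 -0.152
endloop
endfacet
facet normal -0.624 -0.526 -0.578
outer loop
vertex 2.341 -4.375 -0.152
vertex 1.087 -3.017 -0.034
vertex 2.094 -3.318 -0.848
endloop
endfacet
facet normal 0.758 -0.226 -0.612
outer loop
vertex 2.094 -3.318 -0.848
vertex 3.233 -3.623 0.674
vertex 2.341 -4.375 -0.152
endloop
endfacet
facet normal -0.758 0.226 0.612
outer loop
vertex 1.334 -4.075 0.662
vertex 1.979 -2.265 0.792
vertex 1.087 -3.017 -0.034
endloop
endfacet
facet normal 0.192 -0.819 0.540
outer loop
vertex 2.226 -3.322 1.488
vertex 1.334 -4.075 0.662
vertex 3.233 -3.623 0.674
endloop
endfacet
facet normal -0.758 0.226 0.612
outer loop
vertex 2.226 -3.322 1.488
vertex 1.979 -2.265 0.792
vertex 1.334 -4.075 0.662
endloop
endfacet
facet normal -0.191 0.820 -0.540
outer loop
vertex 1.087 -3.017 -0.034
vertex 1.979 -2.265 0.792
vertex 2.094 -3.318 -0.848
endloop
endfacet
facet normal 0.758 -0.226 -0.612
outer loop
vertex 2.986 -2.565 -0.022
vertex 3.233 -3.623 0.674
vertex 2.094 -3.318 -0.848
endloop
endfacet
facet normal -0.192 0.820 -0.540
outer loop
vertex 2.094 -3.318 -0.848
vertex 1.979 -2.265 0.792
vertex 2.986 -2.565 -0.022
endloop
endfacet
facet normal 0.624 0.526 0.578
outer loop
vertex 2.986 -2.565 -0.022
vertex 2.226 -3.322 1.488
vertex 3.233 -3.623 0.674
endloop
endfacet
facet normal 0.624 0.526 0.578
outer loop
vertex 1.979 -2.265 0.792
vertex 2.226 -3.322 1.488
vertex 2.986 -2.565 -0.022
endloop
endfacet
facet normal -0.086 0.580 0.810
outer loop
vertex 0.072 2.608 0.645
vertex 0.512 1.724 1.325
vertex 1.253 2.525 0.83
endloop
endfacet
facet normal 0.033 0.973 0.226
outer loop
vertex 0.072 2.608 0.645
vertex 1.253 2.525 0.83
vertex 0.834 2.793 -0.261
endloop
endfacet
facet normal -0.490 0.838 -0.241
outer loop
vertex 0.072 2.608 0.645
vertex 0.834 2.793 -0.261
vertex -0.166 2.157 -0.44
endloop
endfacet
facet normal -0.931 0.362 0.054
outer loop
vertex 0.072 2.608 0.645
vertex -0.166 2.157 -0.44
vertex -0.366 1.497 0.541
endloop
endfacet
facet normal -0.681 0.203 0.704
outer loop
vertex 0.072 2.608 0.645
vertex -0.366 1.497 0.541
vertex 0.512 1.724 1.325
endloop
endfacet
facet normal 0.649 0.758 -0.063
outer loop
vertex 0.834 2.793 -0.261
vertex 1.253 2.525 0.83
vertex 1.746 2.023 -0.141
endloop
endfacet
facet normal 0.456 0.123 0.881
outer loop
vertex 1.253 2.525 0.83
vertex 0.512 1.724 1.325
vertex 1.546 1.363 0.84
endloop
endfacet
facet normal -0.507 -0.490 0.709
outer loop
vertex 0.512 1.724 1.325
vertex -0.366 1.497 0.541
vertex 0.546 0.727 0.661
endloop
endfacet
facet normal -0.910 -0.233 -0.342
outer loop
vertex -0.366 1.497 0.541
vertex -0.166 2.157 -0.44
vertex 0.127 0.995 -0.43
endloop
endfacet
facet normal -0.196 0.539 -0.819
outer loop
vertex -0.166 2.157 -0.44
vertex 0.834 2.793 -0.261
vertex 0.868 1.796 -0.925
endloop
endfacet
facet normal 0.931 -0.362 -0.054
outer loop
vertex 1.308 0.912 -0.245
vertex 1.746 2.023 -0.141
vertex 1.546 1.363 0.84
endloop
endfacet
facet normal 0.490 -0.838 0.241
outer loop
vertex 1.308 0.912 -0.245
vertex 1.546 1.363 0.84
vertex 0.546 0.727 0.661
endloop
endfacet
facet normal -0.033 -0.973 -0.226
outer loop
vertex 1.308 0.912 -0.245
vertex 0.546 0.727 0.661
vertex 0.127 0.995 -0.43
endloop
endfacet
facet normal 0.086 -0.580 -0.810
outer loop
vertex 1.308 0.912 -0.245
vertex 0.127 0.995 -0.43
vertex 0.868 1.796 -0.925
endloop
endfacet
facet normal 0.681 -0.203 -0.704
outer loop
vertex 1.308 0.912 -0.245
vertex 0.868 1.796 -0.925
vertex 1.746 2.023 -0.141
endloop
endfacet
facet normal 0.910 0.233 0.342
outer loop
vertex 1.546 1.363 0.84
vertex 1.746 2.023 -0.141
vertex 1.253 2.525 0.83
endloop
endfacet
facet normal 0.196 -0.539 0.819
outer loop
vertex 0.546 0.727 0.661
vertex 1.546 1.363 0.84
vertex 0.512 1.724 1.325
endloop
endfacet
facet normal -0.649 -0.758 0.063
outer loop
vertex 0.127 0.995 -0.43
vertex 0.546 0.727 0.661
vertex -0.366 1.497 0.541
endloop
endfacet
facet normal -0.456 -0.123 -0.881
outer loop
vertex 0.868 1.796 -0.925
vertex 0.127 0.995 -0.43
vertex -0.166 2.157 -0.44
endloop
endfacet
facet normal 0.507 0.490 -0.709
outer loop
vertex 1.746 2.023 -0.141
vertex 0.868 1.796 -0.925
vertex 0.834 2.793 -0.261
endloop
endfacet
facet normal 0.198 0.424 -0.884
outer loop
vertex 2.884 3.425 -2.758
vertex 2.14 3.373 -2.95
vertex 2.402 4.001 -2.59
endloop
endfacet
facet normal 0.639 0.332 0.694
outer loop
vertex 2.884 3.425 -2.758
vertex 2.402 4.001 -2.59
vertex 1.78 2.607 -1.35
endloop
endfacet
facet normal 0.199 0.424 -0.884
outer loop
vertex 2.402 4.001 -2.59
vertex 2.14 3.373 -2.95
vertex 1.658 3.95 -2.782
endloop
endfacet
facet normal -0.223 0.702 0.677
outer loop
vertex 2.402 4.001 -2.59
vertex 1.658 3.95 -2.782
vertex 1.78 2.607 -1.35
endloop
endfacet
facet normal 0.199 0.424 -0.884
outer loop
vertex 1.658 3.95 -2.782
vertex 2.14 3.373 -2.95
vertex 1.396 3.322 -3.142
endloop
endfacet
facet normal -0.931 0.223 0.289
outer loop
vertex 1.658 3.95 -2.782
vertex 1.396 3.322 -3.142
vertex 1.78 2.607 -1.35
endloop
endfacet
facet normal 0.199 0.424 -0.884
outer loop
vertex 1.396 3.322 -3.142
vertex 2.14 3.373 -2.95
vertex 1.878 2.745 -3.31
endloop
endfacet
facet normal -0.777 -0.625 -0.083
outer loop
vertex 1.396 3.322 -3.142
vertex 1.878 2.745 -3.31
vertex 1.78 2.607 -1.35
endloop
endfacet
facet normal 0.199 0.424 -0.884
outer loop
vertex 1.878 2.745 -3.31
vertex 2.14 3.373 -2.95
vertex 2.622 2.796 -3.118
endloop
endfacet
facet normal 0.085 -0.994 -0.066
outer loop
vertex 1.878 2.745 -3.31
vertex 2.622 2.796 -3.118
vertex 1.78 2.607 -1.35
endloop
endfacet
facet normal 0.199 0.423 -0.884
outer loop
vertex 2.622 2.796 -3.118
vertex 2.14 3.373 -2.95
vertex 2.884 3.425 -2.758
endloop
endfacet
facet normal 0.794 -0.515 0.323
outer loop
vertex 2.622 2.796 -3.118
vertex 2.884 3.425 -2.758
vertex 1.78 2.607 -1.35
endloop
endfacet

endsolid


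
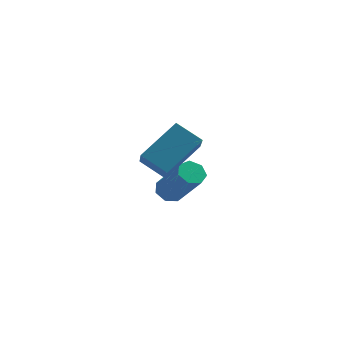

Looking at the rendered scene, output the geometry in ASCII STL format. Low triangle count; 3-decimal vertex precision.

solid 
facet normal -0.471 0.453 -0.757
outer loop
vertex -0.737 2.339 -2.501
vertex -1.248 2.17 -2.284
vertex -0.953 2.657 -2.176
endloop
endfacet
facet normal 0.770 0.629 -0.104
outer loop
vertex -0.737 2.339 -2.501
vertex -0.953 2.657 -2.176
vertex 0.178 1.46 -1.034
endloop
endfacet
facet normal 0.771 0.628 -0.105
outer loop
vertex 0.178 1.46 -1.034
vertex -0.953 2.657 -2.176
vertex -0.037 1.778 -0.709
endloop
endfacet
facet normal 0.474 -0.452 0.756
outer loop
vertex 0.178 1.46 -1.034
vertex -0.037 1.778 -0.709
vertex -0.332 1.29 -0.816
endloop
endfacet
facet normal -0.473 0.454 -0.755
outer loop
vertex -0.953 2.657 -2.176
vertex -1.248 2.17 -2.284
vertex -1.39 2.608 -1.932
endloop
endfacet
facet normal 0.146 0.886 0.440
outer loop
vertex -0.953 2.657 -2.176
vertex -1.39 2.608 -1.932
vertex -0.037 1.778 -0.709
endloop
endfacet
facet normal 0.146 0.886 0.440
outer loop
vertex -0.037 1.778 -0.709
vertex -1.39 2.608 -1.932
vertex -0.474 1.729 -0.465
endloop
endfacet
facet normal 0.473 -0.452 0.756
outer loop
vertex -0.037 1.778 -0.709
vertex -0.474 1.729 -0.465
vertex -0.332 1.29 -0.816
endloop
endfacet
facet normal -0.472 0.454 -0.756
outer loop
vertex -1.39 2.608 -1.932
vertex -1.248 2.17 -2.284
vertex -1.721 2.229 -1.953
endloop
endfacet
facet normal -0.588 0.477 0.653
outer loop
vertex -1.39 2.608 -1.932
vertex -1.721 2.229 -1.953
vertex -0.474 1.729 -0.465
endloop
endfacet
facet normal -0.588 0.477 0.653
outer loop
vertex -0.474 1.729 -0.465
vertex -1.721 2.229 -1.953
vertex -0.805 1.35 -0.486
endloop
endfacet
facet normal 0.471 -0.453 0.757
outer loop
vertex -0.474 1.729 -0.465
vertex -0.805 1.35 -0.486
vertex -0.332 1.29 -0.816
endloop
endfacet
facet normal -0.473 0.453 -0.756
outer loop
vertex -1.721 2.229 -1.953
vertex -1.248 2.17 -2.284
vertex -1.695 1.805 -2.223
endloop
endfacet
facet normal -0.880 -0.292 0.374
outer loop
vertex -1.721 2.229 -1.953
vertex -1.695 1.805 -2.223
vertex -0.805 1.35 -0.486
endloop
endfacet
facet normal -0.880 -0.292 0.374
outer loop
vertex -0.805 1.35 -0.486
vertex -1.695 1.805 -2.223
vertex -0.779 0.926 -0.756
endloop
endfacet
facet normal 0.471 -0.453 0.757
outer loop
vertex -0.805 1.35 -0.486
vertex -0.779 0.926 -0.756
vertex -0.332 1.29 -0.816
endloop
endfacet
facet normal -0.473 0.453 -0.756
outer loop
vertex -1.695 1.805 -2.223
vertex -1.248 2.17 -2.284
vertex -1.333 1.656 -2.539
endloop
endfacet
facet normal -0.509 -0.841 -0.186
outer loop
vertex -1.695 1.805 -2.223
vertex -1.333 1.656 -2.539
vertex -0.779 0.926 -0.756
endloop
endfacet
facet normal -0.508 -0.841 -0.186
outer loop
vertex -0.779 0.926 -0.756
vertex -1.333 1.656 -2.539
vertex -0.417 0.777 -1.071
endloop
endfacet
facet normal 0.471 -0.454 0.756
outer loop
vertex -0.779 0.926 -0.756
vertex -0.417 0.777 -1.071
vertex -0.332 1.29 -0.816
endloop
endfacet
facet normal -0.471 0.453 -0.757
outer loop
vertex -1.333 1.656 -2.539
vertex -1.248 2.17 -2.284
vertex -0.907 1.893 -2.662
endloop
endfacet
facet normal 0.246 -0.756 -0.606
outer loop
vertex -1.333 1.656 -2.539
vertex -0.907 1.893 -2.662
vertex -0.417 0.777 -1.071
endloop
endfacet
facet normal 0.245 -0.757 -0.606
outer loop
vertex -0.417 0.777 -1.071
vertex -0.907 1.893 -2.662
vertex 0.009 1.014 -1.195
endloop
endfacet
facet normal 0.472 -0.454 0.756
outer loop
vertex -0.417 0.777 -1.071
vertex 0.009 1.014 -1.195
vertex -0.332 1.29 -0.816
endloop
endfacet
facet normal -0.471 0.453 -0.757
outer loop
vertex -0.907 1.893 -2.662
vertex -1.248 2.17 -2.284
vertex -0.737 2.339 -2.501
endloop
endfacet
facet normal 0.814 -0.104 -0.571
outer loop
vertex -0.907 1.893 -2.662
vertex -0.737 2.339 -2.501
vertex 0.009 1.014 -1.195
endloop
endfacet
facet normal 0.815 -0.103 -0.570
outer loop
vertex 0.009 1.014 -1.195
vertex -0.737 2.339 -2.501
vertex 0.178 1.46 -1.034
endloop
endfacet
facet normal 0.474 -0.452 0.756
outer loop
vertex 0.009 1.014 -1.195
vertex 0.178 1.46 -1.034
vertex -0.332 1.29 -0.816
endloop
endfacet
facet normal -0.802 0.295 0.519
outer loop
vertex -1.656 -2.68 2.06
vertex -0.594 -1.641 3.111
vertex -1.82 -1.684 1.241
endloop
endfacet
facet normal -0.583 -0.571 -0.578
outer loop
vertex -0.906 -2.019 0.649
vertex -1.656 -2.68 2.06
vertex -1.82 -1.684 1.241
endloop
endfacet
facet normal -0.802 0.295 0.519
outer loop
vertex -1.82 -1.684 1.241
vertex -0.594 -1.641 3.111
vertex -0.758 -0.644 2.292
endloop
endfacet
facet normal -0.127 0.766 -0.630
outer loop
vertex -0.758 -0.644 2.292
vertex -0.906 -2.019 0.649
vertex -1.82 -1.684 1.241
endloop
endfacet
facet normal 0.127 -0.767 0.630
outer loop
vertex -1.656 -2.68 2.06
vertex 0.32 -1.976 2.519
vertex -0.594 -1.641 3.111
endloop
endfacet
facet normal -0.584 -0.571 -0.578
outer loop
vertex -0.742 -3.016 1.468
vertex -1.656 -2.68 2.06
vertex -0.906 -2.019 0.649
endloop
endfacet
facet normal 0.127 -0.766 0.630
outer loop
vertex -0.742 -3.016 1.468
vertex 0.32 -1.976 2.519
vertex -1.656 -2.68 2.06
endloop
endfacet
facet normal 0.583 0.571 0.578
outer loop
vertex -0.594 -1.641 3.111
vertex 0.32 -1.976 2.519
vertex -0.758 -0.644 2.292
endloop
endfacet
facet normal -0.126 0.766 -0.630
outer loop
vertex 0.156 -0.98 1.7
vertex -0.906 -2.019 0.649
vertex -0.758 -0.644 2.292
endloop
endfacet
facet normal 0.584 0.571 0.577
outer loop
vertex -0.758 -0.644 2.292
vertex 0.32 -1.976 2.519
vertex 0.156 -0.98 1.7
endloop
endfacet
facet normal 0.802 -0.295 -0.519
outer loop
vertex 0.156 -0.98 1.7
vertex -0.742 -3.016 1.468
vertex -0.906 -2.019 0.649
endloop
endfacet
facet normal 0.802 -0.295 -0.519
outer loop
vertex 0.32 -1.976 2.519
vertex -0.742 -3.016 1.468
vertex 0.156 -0.98 1.7
endloop
endfacet

endsolid
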